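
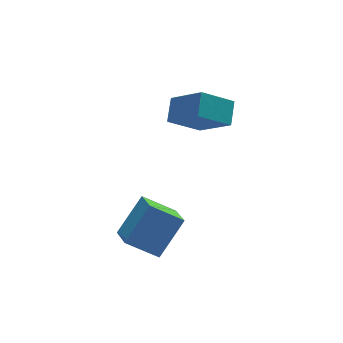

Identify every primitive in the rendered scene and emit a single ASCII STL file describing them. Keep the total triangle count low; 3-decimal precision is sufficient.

solid 
facet normal -0.664 -0.266 -0.699
outer loop
vertex -2.774 -2.822 -2.168
vertex -2.605 -1.593 -2.797
vertex -1.549 -3.461 -3.088
endloop
endfacet
facet normal -0.122 -0.884 0.452
outer loop
vertex -0.215 -2.927 -1.683
vertex -2.774 -2.822 -2.168
vertex -1.549 -3.461 -3.088
endloop
endfacet
facet normal -0.664 -0.266 -0.699
outer loop
vertex -1.549 -3.461 -3.088
vertex -2.605 -1.593 -2.797
vertex -1.38 -2.233 -3.717
endloop
endfacet
facet normal 0.738 -0.385 -0.554
outer loop
vertex -1.38 -2.233 -3.717
vertex -0.215 -2.927 -1.683
vertex -1.549 -3.461 -3.088
endloop
endfacet
facet normal -0.738 0.385 0.554
outer loop
vertex -2.774 -2.822 -2.168
vertex -1.271 -1.059 -1.392
vertex -2.605 -1.593 -2.797
endloop
endfacet
facet normal -0.122 -0.884 0.452
outer loop
vertex -1.44 -2.287 -0.763
vertex -2.774 -2.822 -2.168
vertex -0.215 -2.927 -1.683
endloop
endfacet
facet normal -0.738 0.385 0.554
outer loop
vertex -1.44 -2.287 -0.763
vertex -1.271 -1.059 -1.392
vertex -2.774 -2.822 -2.168
endloop
endfacet
facet normal 0.122 0.884 -0.452
outer loop
vertex -2.605 -1.593 -2.797
vertex -1.271 -1.059 -1.392
vertex -1.38 -2.233 -3.717
endloop
endfacet
facet normal 0.738 -0.385 -0.554
outer loop
vertex -0.046 -1.698 -2.312
vertex -0.215 -2.927 -1.683
vertex -1.38 -2.233 -3.717
endloop
endfacet
facet normal 0.122 0.884 -0.452
outer loop
vertex -1.38 -2.233 -3.717
vertex -1.271 -1.059 -1.392
vertex -0.046 -1.698 -2.312
endloop
endfacet
facet normal 0.664 0.266 0.699
outer loop
vertex -0.046 -1.698 -2.312
vertex -1.44 -2.287 -0.763
vertex -0.215 -2.927 -1.683
endloop
endfacet
facet normal 0.664 0.267 0.699
outer loop
vertex -1.271 -1.059 -1.392
vertex -1.44 -2.287 -0.763
vertex -0.046 -1.698 -2.312
endloop
endfacet
facet normal -0.813 0.118 0.571
outer loop
vertex 2.719 1.865 1.425
vertex 1.961 3.315 0.047
vertex 2.15 0.972 0.799
endloop
endfacet
facet normal 0.355 -0.678 0.644
outer loop
vertex 3.579 0.765 -0.207
vertex 2.719 1.865 1.425
vertex 2.15 0.972 0.799
endloop
endfacet
facet normal -0.812 0.118 0.571
outer loop
vertex 2.15 0.972 0.799
vertex 1.961 3.315 0.047
vertex 1.391 2.423 -0.579
endloop
endfacet
facet normal -0.463 -0.726 -0.509
outer loop
vertex 1.391 2.423 -0.579
vertex 3.579 0.765 -0.207
vertex 2.15 0.972 0.799
endloop
endfacet
facet normal 0.463 0.726 0.509
outer loop
vertex 2.719 1.865 1.425
vertex 3.39 3.108 -0.959
vertex 1.961 3.315 0.047
endloop
endfacet
facet normal 0.354 -0.678 0.644
outer loop
vertex 4.149 1.657 0.419
vertex 2.719 1.865 1.425
vertex 3.579 0.765 -0.207
endloop
endfacet
facet normal 0.463 0.726 0.509
outer loop
vertex 4.149 1.657 0.419
vertex 3.39 3.108 -0.959
vertex 2.719 1.865 1.425
endloop
endfacet
facet normal -0.355 0.678 -0.643
outer loop
vertex 1.961 3.315 0.047
vertex 3.39 3.108 -0.959
vertex 1.391 2.423 -0.579
endloop
endfacet
facet normal -0.463 -0.726 -0.509
outer loop
vertex 2.821 2.215 -1.585
vertex 3.579 0.765 -0.207
vertex 1.391 2.423 -0.579
endloop
endfacet
facet normal -0.355 0.678 -0.644
outer loop
vertex 1.391 2.423 -0.579
vertex 3.39 3.108 -0.959
vertex 2.821 2.215 -1.585
endloop
endfacet
facet normal 0.812 -0.118 -0.571
outer loop
vertex 2.821 2.215 -1.585
vertex 4.149 1.657 0.419
vertex 3.579 0.765 -0.207
endloop
endfacet
facet normal 0.812 -0.117 -0.571
outer loop
vertex 3.39 3.108 -0.959
vertex 4.149 1.657 0.419
vertex 2.821 2.215 -1.585
endloop
endfacet

endsolid


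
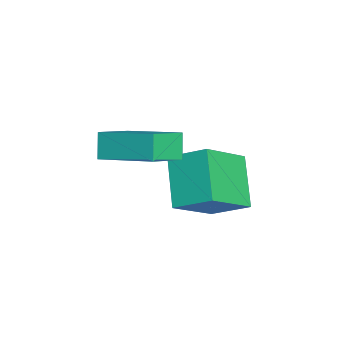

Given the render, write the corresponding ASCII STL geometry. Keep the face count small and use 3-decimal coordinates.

solid 
facet normal -0.593 0.538 -0.600
outer loop
vertex -3.57 2.724 -3.112
vertex -3.204 3.953 -2.372
vertex -2.091 3.01 -4.318
endloop
endfacet
facet normal -0.247 -0.830 -0.500
outer loop
vertex -0.876 1.907 -3.088
vertex -3.57 2.724 -3.112
vertex -2.091 3.01 -4.318
endloop
endfacet
facet normal -0.592 0.538 -0.600
outer loop
vertex -2.091 3.01 -4.318
vertex -3.204 3.953 -2.372
vertex -1.725 4.238 -3.577
endloop
endfacet
facet normal 0.767 0.148 -0.624
outer loop
vertex -1.725 4.238 -3.577
vertex -0.876 1.907 -3.088
vertex -2.091 3.01 -4.318
endloop
endfacet
facet normal -0.767 -0.148 0.625
outer loop
vertex -3.57 2.724 -3.112
vertex -1.989 2.85 -1.142
vertex -3.204 3.953 -2.372
endloop
endfacet
facet normal -0.247 -0.830 -0.500
outer loop
vertex -2.355 1.622 -1.883
vertex -3.57 2.724 -3.112
vertex -0.876 1.907 -3.088
endloop
endfacet
facet normal -0.767 -0.148 0.625
outer loop
vertex -2.355 1.622 -1.883
vertex -1.989 2.85 -1.142
vertex -3.57 2.724 -3.112
endloop
endfacet
facet normal 0.247 0.830 0.500
outer loop
vertex -3.204 3.953 -2.372
vertex -1.989 2.85 -1.142
vertex -1.725 4.238 -3.577
endloop
endfacet
facet normal 0.766 0.148 -0.625
outer loop
vertex -0.51 3.136 -2.348
vertex -0.876 1.907 -3.088
vertex -1.725 4.238 -3.577
endloop
endfacet
facet normal 0.247 0.830 0.500
outer loop
vertex -1.725 4.238 -3.577
vertex -1.989 2.85 -1.142
vertex -0.51 3.136 -2.348
endloop
endfacet
facet normal 0.592 -0.538 0.600
outer loop
vertex -0.51 3.136 -2.348
vertex -2.355 1.622 -1.883
vertex -0.876 1.907 -3.088
endloop
endfacet
facet normal 0.593 -0.538 0.599
outer loop
vertex -1.989 2.85 -1.142
vertex -2.355 1.622 -1.883
vertex -0.51 3.136 -2.348
endloop
endfacet
facet normal -0.570 -0.046 0.820
outer loop
vertex -1.197 -0.339 0.031
vertex -0.3 1.406 0.752
vertex -2.178 0.429 -0.608
endloop
endfacet
facet normal -0.429 -0.835 -0.345
outer loop
vertex -1.62 0.474 -1.412
vertex -1.197 -0.339 0.031
vertex -2.178 0.429 -0.608
endloop
endfacet
facet normal -0.570 -0.046 0.820
outer loop
vertex -2.178 0.429 -0.608
vertex -0.3 1.406 0.752
vertex -1.281 2.174 0.113
endloop
endfacet
facet normal -0.701 0.549 -0.456
outer loop
vertex -1.281 2.174 0.113
vertex -1.62 0.474 -1.412
vertex -2.178 0.429 -0.608
endloop
endfacet
facet normal 0.701 -0.549 0.456
outer loop
vertex -1.197 -0.339 0.031
vertex 0.258 1.451 -0.052
vertex -0.3 1.406 0.752
endloop
endfacet
facet normal -0.429 -0.835 -0.345
outer loop
vertex -0.639 -0.294 -0.773
vertex -1.197 -0.339 0.031
vertex -1.62 0.474 -1.412
endloop
endfacet
facet normal 0.701 -0.549 0.456
outer loop
vertex -0.639 -0.294 -0.773
vertex 0.258 1.451 -0.052
vertex -1.197 -0.339 0.031
endloop
endfacet
facet normal 0.429 0.835 0.345
outer loop
vertex -0.3 1.406 0.752
vertex 0.258 1.451 -0.052
vertex -1.281 2.174 0.113
endloop
endfacet
facet normal -0.701 0.549 -0.456
outer loop
vertex -0.723 2.219 -0.691
vertex -1.62 0.474 -1.412
vertex -1.281 2.174 0.113
endloop
endfacet
facet normal 0.429 0.835 0.345
outer loop
vertex -1.281 2.174 0.113
vertex 0.258 1.451 -0.052
vertex -0.723 2.219 -0.691
endloop
endfacet
facet normal 0.570 0.046 -0.820
outer loop
vertex -0.723 2.219 -0.691
vertex -0.639 -0.294 -0.773
vertex -1.62 0.474 -1.412
endloop
endfacet
facet normal 0.570 0.046 -0.820
outer loop
vertex 0.258 1.451 -0.052
vertex -0.639 -0.294 -0.773
vertex -0.723 2.219 -0.691
endloop
endfacet

endsolid


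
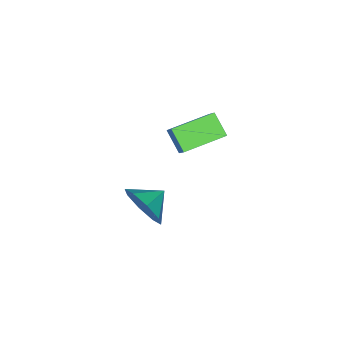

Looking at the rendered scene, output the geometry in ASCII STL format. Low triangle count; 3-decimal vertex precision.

solid 
facet normal 0.918 -0.155 -0.366
outer loop
vertex 4.494 1.712 0.586
vertex 4.118 1.141 -0.116
vertex 4.313 2.098 -0.031
endloop
endfacet
facet normal -0.374 0.733 0.568
outer loop
vertex 4.494 1.712 0.586
vertex 4.313 2.098 -0.031
vertex 3.182 1.299 0.256
endloop
endfacet
facet normal 0.918 -0.155 -0.365
outer loop
vertex 4.313 2.098 -0.031
vertex 4.118 1.141 -0.116
vertex 4.018 1.923 -0.698
endloop
endfacet
facet normal -0.570 0.821 0.037
outer loop
vertex 4.313 2.098 -0.031
vertex 4.018 1.923 -0.698
vertex 3.182 1.299 0.256
endloop
endfacet
facet normal 0.918 -0.155 -0.366
outer loop
vertex 4.018 1.923 -0.698
vertex 4.118 1.141 -0.116
vertex 3.781 1.291 -1.025
endloop
endfacet
facet normal -0.789 0.488 -0.372
outer loop
vertex 4.018 1.923 -0.698
vertex 3.781 1.291 -1.025
vertex 3.182 1.299 0.256
endloop
endfacet
facet normal 0.918 -0.153 -0.366
outer loop
vertex 3.781 1.291 -1.025
vertex 4.118 1.141 -0.116
vertex 3.743 0.57 -0.819
endloop
endfacet
facet normal -0.904 -0.073 -0.422
outer loop
vertex 3.781 1.291 -1.025
vertex 3.743 0.57 -0.819
vertex 3.182 1.299 0.256
endloop
endfacet
facet normal 0.918 -0.153 -0.365
outer loop
vertex 3.743 0.57 -0.819
vertex 4.118 1.141 -0.116
vertex 3.924 0.185 -0.202
endloop
endfacet
facet normal -0.845 -0.529 -0.082
outer loop
vertex 3.743 0.57 -0.819
vertex 3.924 0.185 -0.202
vertex 3.182 1.299 0.256
endloop
endfacet
facet normal 0.918 -0.153 -0.365
outer loop
vertex 3.924 0.185 -0.202
vertex 4.118 1.141 -0.116
vertex 4.219 0.359 0.466
endloop
endfacet
facet normal -0.649 -0.616 0.447
outer loop
vertex 3.924 0.185 -0.202
vertex 4.219 0.359 0.466
vertex 3.182 1.299 0.256
endloop
endfacet
facet normal 0.918 -0.154 -0.366
outer loop
vertex 4.219 0.359 0.466
vertex 4.118 1.141 -0.116
vertex 4.455 0.992 0.792
endloop
endfacet
facet normal -0.429 -0.282 0.858
outer loop
vertex 4.219 0.359 0.466
vertex 4.455 0.992 0.792
vertex 3.182 1.299 0.256
endloop
endfacet
facet normal 0.918 -0.154 -0.366
outer loop
vertex 4.455 0.992 0.792
vertex 4.118 1.141 -0.116
vertex 4.494 1.712 0.586
endloop
endfacet
facet normal -0.315 0.277 0.908
outer loop
vertex 4.455 0.992 0.792
vertex 4.494 1.712 0.586
vertex 3.182 1.299 0.256
endloop
endfacet
facet normal -0.405 -0.596 -0.693
outer loop
vertex 3.205 1.447 3.793
vertex 1.726 2.08 4.114
vertex 3.36 2.172 3.079
endloop
endfacet
facet normal 0.901 -0.386 -0.196
outer loop
vertex 3.774 2.78 3.786
vertex 3.205 1.447 3.793
vertex 3.36 2.172 3.079
endloop
endfacet
facet normal -0.406 -0.596 -0.693
outer loop
vertex 3.36 2.172 3.079
vertex 1.726 2.08 4.114
vertex 1.882 2.805 3.4
endloop
endfacet
facet normal 0.151 0.704 -0.694
outer loop
vertex 1.882 2.805 3.4
vertex 3.774 2.78 3.786
vertex 3.36 2.172 3.079
endloop
endfacet
facet normal -0.151 -0.704 0.694
outer loop
vertex 3.205 1.447 3.793
vertex 2.14 2.688 4.821
vertex 1.726 2.08 4.114
endloop
endfacet
facet normal 0.902 -0.386 -0.195
outer loop
vertex 3.618 2.055 4.5
vertex 3.205 1.447 3.793
vertex 3.774 2.78 3.786
endloop
endfacet
facet normal -0.151 -0.704 0.694
outer loop
vertex 3.618 2.055 4.5
vertex 2.14 2.688 4.821
vertex 3.205 1.447 3.793
endloop
endfacet
facet normal -0.901 0.386 0.195
outer loop
vertex 1.726 2.08 4.114
vertex 2.14 2.688 4.821
vertex 1.882 2.805 3.4
endloop
endfacet
facet normal 0.151 0.704 -0.694
outer loop
vertex 2.295 3.413 4.107
vertex 3.774 2.78 3.786
vertex 1.882 2.805 3.4
endloop
endfacet
facet normal -0.902 0.385 0.195
outer loop
vertex 1.882 2.805 3.4
vertex 2.14 2.688 4.821
vertex 2.295 3.413 4.107
endloop
endfacet
facet normal 0.405 0.596 0.693
outer loop
vertex 2.295 3.413 4.107
vertex 3.618 2.055 4.5
vertex 3.774 2.78 3.786
endloop
endfacet
facet normal 0.406 0.596 0.693
outer loop
vertex 2.14 2.688 4.821
vertex 3.618 2.055 4.5
vertex 2.295 3.413 4.107
endloop
endfacet

endsolid


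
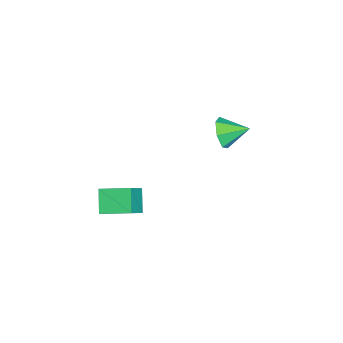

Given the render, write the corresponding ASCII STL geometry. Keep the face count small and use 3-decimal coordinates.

solid 
facet normal -0.681 0.184 -0.709
outer loop
vertex -0.03 -3.162 1.092
vertex 0.024 -1.913 1.365
vertex 0.775 -3.035 0.352
endloop
endfacet
facet normal -0.043 -0.976 -0.214
outer loop
vertex 1.776 -3.307 1.395
vertex -0.03 -3.162 1.092
vertex 0.775 -3.035 0.352
endloop
endfacet
facet normal -0.680 0.185 -0.709
outer loop
vertex 0.775 -3.035 0.352
vertex 0.024 -1.913 1.365
vertex 0.829 -1.786 0.626
endloop
endfacet
facet normal 0.732 0.116 -0.672
outer loop
vertex 0.829 -1.786 0.626
vertex 1.776 -3.307 1.395
vertex 0.775 -3.035 0.352
endloop
endfacet
facet normal -0.732 -0.115 0.672
outer loop
vertex -0.03 -3.162 1.092
vertex 1.025 -2.185 2.408
vertex 0.024 -1.913 1.365
endloop
endfacet
facet normal -0.042 -0.976 -0.214
outer loop
vertex 0.971 -3.434 2.134
vertex -0.03 -3.162 1.092
vertex 1.776 -3.307 1.395
endloop
endfacet
facet normal -0.731 -0.116 0.672
outer loop
vertex 0.971 -3.434 2.134
vertex 1.025 -2.185 2.408
vertex -0.03 -3.162 1.092
endloop
endfacet
facet normal 0.042 0.976 0.214
outer loop
vertex 0.024 -1.913 1.365
vertex 1.025 -2.185 2.408
vertex 0.829 -1.786 0.626
endloop
endfacet
facet normal 0.731 0.115 -0.672
outer loop
vertex 1.83 -2.058 1.668
vertex 1.776 -3.307 1.395
vertex 0.829 -1.786 0.626
endloop
endfacet
facet normal 0.043 0.976 0.214
outer loop
vertex 0.829 -1.786 0.626
vertex 1.025 -2.185 2.408
vertex 1.83 -2.058 1.668
endloop
endfacet
facet normal 0.680 -0.184 0.709
outer loop
vertex 1.83 -2.058 1.668
vertex 0.971 -3.434 2.134
vertex 1.776 -3.307 1.395
endloop
endfacet
facet normal 0.681 -0.185 0.709
outer loop
vertex 1.025 -2.185 2.408
vertex 0.971 -3.434 2.134
vertex 1.83 -2.058 1.668
endloop
endfacet
facet normal 0.011 -0.934 -0.356
outer loop
vertex -3.648 1.046 0.615
vertex -3.963 0.789 1.28
vertex -4.324 1.031 0.633
endloop
endfacet
facet normal -0.034 0.783 -0.620
outer loop
vertex -3.648 1.046 0.615
vertex -4.324 1.031 0.633
vertex -3.977 1.891 1.7
endloop
endfacet
facet normal 0.012 -0.934 -0.356
outer loop
vertex -4.324 1.031 0.633
vertex -3.963 0.789 1.28
vertex -4.729 0.833 1.138
endloop
endfacet
facet normal -0.695 0.653 -0.301
outer loop
vertex -4.324 1.031 0.633
vertex -4.729 0.833 1.138
vertex -3.977 1.891 1.7
endloop
endfacet
facet normal 0.012 -0.935 -0.356
outer loop
vertex -4.729 0.833 1.138
vertex -3.963 0.789 1.28
vertex -4.556 0.602 1.751
endloop
endfacet
facet normal -0.837 0.391 0.383
outer loop
vertex -4.729 0.833 1.138
vertex -4.556 0.602 1.751
vertex -3.977 1.891 1.7
endloop
endfacet
facet normal 0.011 -0.934 -0.357
outer loop
vertex -4.556 0.602 1.751
vertex -3.963 0.789 1.28
vertex -3.937 0.511 2.009
endloop
endfacet
facet normal -0.353 0.195 0.915
outer loop
vertex -4.556 0.602 1.751
vertex -3.937 0.511 2.009
vertex -3.977 1.891 1.7
endloop
endfacet
facet normal 0.012 -0.934 -0.357
outer loop
vertex -3.937 0.511 2.009
vertex -3.963 0.789 1.28
vertex -3.338 0.63 1.718
endloop
endfacet
facet normal 0.393 0.212 0.895
outer loop
vertex -3.937 0.511 2.009
vertex -3.338 0.63 1.718
vertex -3.977 1.891 1.7
endloop
endfacet
facet normal 0.012 -0.934 -0.356
outer loop
vertex -3.338 0.63 1.718
vertex -3.963 0.789 1.28
vertex -3.209 0.868 1.098
endloop
endfacet
facet normal 0.837 0.429 0.339
outer loop
vertex -3.338 0.63 1.718
vertex -3.209 0.868 1.098
vertex -3.977 1.891 1.7
endloop
endfacet
facet normal 0.012 -0.935 -0.355
outer loop
vertex -3.209 0.868 1.098
vertex -3.963 0.789 1.28
vertex -3.648 1.046 0.615
endloop
endfacet
facet normal 0.647 0.684 -0.336
outer loop
vertex -3.209 0.868 1.098
vertex -3.648 1.046 0.615
vertex -3.977 1.891 1.7
endloop
endfacet

endsolid


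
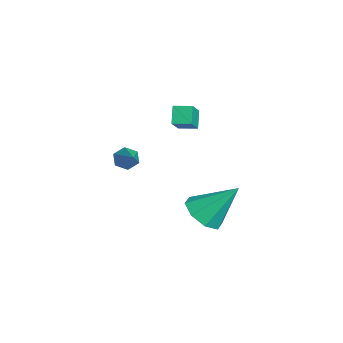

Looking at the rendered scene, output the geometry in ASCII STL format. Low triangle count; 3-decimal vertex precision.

solid 
facet normal -0.161 -0.648 -0.745
outer loop
vertex -2.181 0.613 -3.377
vertex -2.915 1.241 -3.764
vertex -1.888 1.139 -3.898
endloop
endfacet
facet normal 0.902 -0.084 0.423
outer loop
vertex -2.181 0.613 -3.377
vertex -1.888 1.139 -3.898
vertex -2.565 2.639 -2.156
endloop
endfacet
facet normal -0.161 -0.649 -0.744
outer loop
vertex -1.888 1.139 -3.898
vertex -2.915 1.241 -3.764
vertex -2.197 1.724 -4.341
endloop
endfacet
facet normal 0.895 0.445 -0.036
outer loop
vertex -1.888 1.139 -3.898
vertex -2.197 1.724 -4.341
vertex -2.565 2.639 -2.156
endloop
endfacet
facet normal -0.162 -0.648 -0.744
outer loop
vertex -2.197 1.724 -4.341
vertex -2.915 1.241 -3.764
vertex -2.926 2.026 -4.445
endloop
endfacet
facet normal 0.401 0.867 -0.295
outer loop
vertex -2.197 1.724 -4.341
vertex -2.926 2.026 -4.445
vertex -2.565 2.639 -2.156
endloop
endfacet
facet normal -0.161 -0.648 -0.744
outer loop
vertex -2.926 2.026 -4.445
vertex -2.915 1.241 -3.764
vertex -3.648 1.868 -4.151
endloop
endfacet
facet normal -0.288 0.935 -0.205
outer loop
vertex -2.926 2.026 -4.445
vertex -3.648 1.868 -4.151
vertex -2.565 2.639 -2.156
endloop
endfacet
facet normal -0.162 -0.648 -0.744
outer loop
vertex -3.648 1.868 -4.151
vertex -2.915 1.241 -3.764
vertex -3.941 1.343 -3.63
endloop
endfacet
facet normal -0.771 0.611 0.182
outer loop
vertex -3.648 1.868 -4.151
vertex -3.941 1.343 -3.63
vertex -2.565 2.639 -2.156
endloop
endfacet
facet normal -0.162 -0.647 -0.745
outer loop
vertex -3.941 1.343 -3.63
vertex -2.915 1.241 -3.764
vertex -3.633 0.757 -3.188
endloop
endfacet
facet normal -0.763 0.082 0.641
outer loop
vertex -3.941 1.343 -3.63
vertex -3.633 0.757 -3.188
vertex -2.565 2.639 -2.156
endloop
endfacet
facet normal -0.161 -0.648 -0.745
outer loop
vertex -3.633 0.757 -3.188
vertex -2.915 1.241 -3.764
vertex -2.904 0.455 -3.083
endloop
endfacet
facet normal -0.271 -0.340 0.901
outer loop
vertex -3.633 0.757 -3.188
vertex -2.904 0.455 -3.083
vertex -2.565 2.639 -2.156
endloop
endfacet
facet normal -0.161 -0.648 -0.745
outer loop
vertex -2.904 0.455 -3.083
vertex -2.915 1.241 -3.764
vertex -2.181 0.613 -3.377
endloop
endfacet
facet normal 0.419 -0.409 0.811
outer loop
vertex -2.904 0.455 -3.083
vertex -2.181 0.613 -3.377
vertex -2.565 2.639 -2.156
endloop
endfacet
facet normal -0.620 0.141 0.772
outer loop
vertex -3.589 0.056 2.343
vertex -3.316 0.836 2.42
vertex -4.501 0.455 1.538
endloop
endfacet
facet normal -0.329 -0.940 -0.093
outer loop
vertex -3.924 0.324 0.82
vertex -3.589 0.056 2.343
vertex -4.501 0.455 1.538
endloop
endfacet
facet normal -0.620 0.142 0.772
outer loop
vertex -4.501 0.455 1.538
vertex -3.316 0.836 2.42
vertex -4.227 1.235 1.615
endloop
endfacet
facet normal -0.712 0.312 -0.629
outer loop
vertex -4.227 1.235 1.615
vertex -3.924 0.324 0.82
vertex -4.501 0.455 1.538
endloop
endfacet
facet normal 0.712 -0.311 0.629
outer loop
vertex -3.589 0.056 2.343
vertex -2.739 0.705 1.702
vertex -3.316 0.836 2.42
endloop
endfacet
facet normal -0.329 -0.940 -0.093
outer loop
vertex -3.013 -0.075 1.625
vertex -3.589 0.056 2.343
vertex -3.924 0.324 0.82
endloop
endfacet
facet normal 0.712 -0.312 0.628
outer loop
vertex -3.013 -0.075 1.625
vertex -2.739 0.705 1.702
vertex -3.589 0.056 2.343
endloop
endfacet
facet normal 0.329 0.940 0.093
outer loop
vertex -3.316 0.836 2.42
vertex -2.739 0.705 1.702
vertex -4.227 1.235 1.615
endloop
endfacet
facet normal -0.713 0.311 -0.629
outer loop
vertex -3.651 1.104 0.897
vertex -3.924 0.324 0.82
vertex -4.227 1.235 1.615
endloop
endfacet
facet normal 0.329 0.940 0.093
outer loop
vertex -4.227 1.235 1.615
vertex -2.739 0.705 1.702
vertex -3.651 1.104 0.897
endloop
endfacet
facet normal 0.620 -0.141 -0.772
outer loop
vertex -3.651 1.104 0.897
vertex -3.013 -0.075 1.625
vertex -3.924 0.324 0.82
endloop
endfacet
facet normal 0.620 -0.141 -0.772
outer loop
vertex -2.739 0.705 1.702
vertex -3.013 -0.075 1.625
vertex -3.651 1.104 0.897
endloop
endfacet
facet normal -0.855 -0.048 -0.517
outer loop
vertex -3.284 -1.84 -1.101
vertex -3.582 -1.87 -0.605
vertex -3.467 -1.354 -0.843
endloop
endfacet
facet normal 0.598 0.540 -0.592
outer loop
vertex -3.284 -1.84 -1.101
vertex -3.467 -1.354 -0.843
vertex -1.778 -1.77 0.485
endloop
endfacet
facet normal -0.855 -0.047 -0.516
outer loop
vertex -3.467 -1.354 -0.843
vertex -3.582 -1.87 -0.605
vertex -3.765 -1.384 -0.346
endloop
endfacet
facet normal 0.133 0.981 0.139
outer loop
vertex -3.467 -1.354 -0.843
vertex -3.765 -1.384 -0.346
vertex -1.778 -1.77 0.485
endloop
endfacet
facet normal -0.855 -0.047 -0.516
outer loop
vertex -3.765 -1.384 -0.346
vertex -3.582 -1.87 -0.605
vertex -3.88 -1.9 -0.108
endloop
endfacet
facet normal -0.268 0.452 0.851
outer loop
vertex -3.765 -1.384 -0.346
vertex -3.88 -1.9 -0.108
vertex -1.778 -1.77 0.485
endloop
endfacet
facet normal -0.855 -0.048 -0.516
outer loop
vertex -3.88 -1.9 -0.108
vertex -3.582 -1.87 -0.605
vertex -3.697 -2.386 -0.366
endloop
endfacet
facet normal -0.203 -0.518 0.831
outer loop
vertex -3.88 -1.9 -0.108
vertex -3.697 -2.386 -0.366
vertex -1.778 -1.77 0.485
endloop
endfacet
facet normal -0.855 -0.048 -0.516
outer loop
vertex -3.697 -2.386 -0.366
vertex -3.582 -1.87 -0.605
vertex -3.399 -2.356 -0.863
endloop
endfacet
facet normal 0.264 -0.959 0.100
outer loop
vertex -3.697 -2.386 -0.366
vertex -3.399 -2.356 -0.863
vertex -1.778 -1.77 0.485
endloop
endfacet
facet normal -0.855 -0.048 -0.517
outer loop
vertex -3.399 -2.356 -0.863
vertex -3.582 -1.87 -0.605
vertex -3.284 -1.84 -1.101
endloop
endfacet
facet normal 0.664 -0.430 -0.612
outer loop
vertex -3.399 -2.356 -0.863
vertex -3.284 -1.84 -1.101
vertex -1.778 -1.77 0.485
endloop
endfacet

endsolid


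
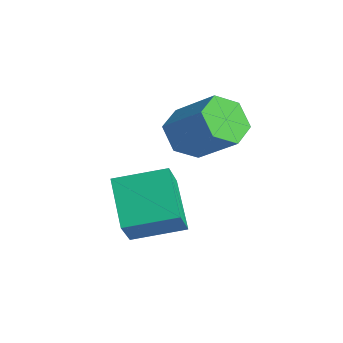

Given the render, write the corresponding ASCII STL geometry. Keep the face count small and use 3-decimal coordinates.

solid 
facet normal -0.428 0.460 -0.778
outer loop
vertex -2.859 -0.393 -3.068
vertex -1.984 1.144 -2.64
vertex -1.336 -0.937 -4.228
endloop
endfacet
facet normal -0.481 -0.845 -0.235
outer loop
vertex -0.716 -1.604 -3.1
vertex -2.859 -0.393 -3.068
vertex -1.336 -0.937 -4.228
endloop
endfacet
facet normal -0.428 0.460 -0.778
outer loop
vertex -1.336 -0.937 -4.228
vertex -1.984 1.144 -2.64
vertex -0.461 0.601 -3.799
endloop
endfacet
facet normal 0.766 -0.273 -0.582
outer loop
vertex -0.461 0.601 -3.799
vertex -0.716 -1.604 -3.1
vertex -1.336 -0.937 -4.228
endloop
endfacet
facet normal -0.765 0.274 0.582
outer loop
vertex -2.859 -0.393 -3.068
vertex -1.364 0.477 -1.512
vertex -1.984 1.144 -2.64
endloop
endfacet
facet normal -0.481 -0.844 -0.236
outer loop
vertex -2.239 -1.061 -1.941
vertex -2.859 -0.393 -3.068
vertex -0.716 -1.604 -3.1
endloop
endfacet
facet normal -0.765 0.273 0.583
outer loop
vertex -2.239 -1.061 -1.941
vertex -1.364 0.477 -1.512
vertex -2.859 -0.393 -3.068
endloop
endfacet
facet normal 0.480 0.845 0.235
outer loop
vertex -1.984 1.144 -2.64
vertex -1.364 0.477 -1.512
vertex -0.461 0.601 -3.799
endloop
endfacet
facet normal 0.765 -0.273 -0.583
outer loop
vertex 0.159 -0.067 -2.672
vertex -0.716 -1.604 -3.1
vertex -0.461 0.601 -3.799
endloop
endfacet
facet normal 0.481 0.844 0.236
outer loop
vertex -0.461 0.601 -3.799
vertex -1.364 0.477 -1.512
vertex 0.159 -0.067 -2.672
endloop
endfacet
facet normal 0.428 -0.460 0.778
outer loop
vertex 0.159 -0.067 -2.672
vertex -2.239 -1.061 -1.941
vertex -0.716 -1.604 -3.1
endloop
endfacet
facet normal 0.428 -0.460 0.778
outer loop
vertex -1.364 0.477 -1.512
vertex -2.239 -1.061 -1.941
vertex 0.159 -0.067 -2.672
endloop
endfacet
facet normal -0.733 -0.285 -0.618
outer loop
vertex -2.345 2.168 -2.105
vertex -2.986 2.15 -1.337
vertex -2.864 2.989 -1.868
endloop
endfacet
facet normal 0.440 0.495 -0.749
outer loop
vertex -2.345 2.168 -2.105
vertex -2.864 2.989 -1.868
vertex -0.953 2.708 -0.93
endloop
endfacet
facet normal 0.440 0.495 -0.749
outer loop
vertex -0.953 2.708 -0.93
vertex -2.864 2.989 -1.868
vertex -1.472 3.529 -0.693
endloop
endfacet
facet normal 0.732 0.284 0.619
outer loop
vertex -0.953 2.708 -0.93
vertex -1.472 3.529 -0.693
vertex -1.594 2.69 -0.163
endloop
endfacet
facet normal -0.733 -0.285 -0.618
outer loop
vertex -2.864 2.989 -1.868
vertex -2.986 2.15 -1.337
vertex -3.505 2.971 -1.1
endloop
endfacet
facet normal -0.229 0.959 -0.169
outer loop
vertex -2.864 2.989 -1.868
vertex -3.505 2.971 -1.1
vertex -1.472 3.529 -0.693
endloop
endfacet
facet normal -0.229 0.959 -0.169
outer loop
vertex -1.472 3.529 -0.693
vertex -3.505 2.971 -1.1
vertex -2.113 3.511 0.075
endloop
endfacet
facet normal 0.733 0.284 0.618
outer loop
vertex -1.472 3.529 -0.693
vertex -2.113 3.511 0.075
vertex -1.594 2.69 -0.163
endloop
endfacet
facet normal -0.732 -0.284 -0.619
outer loop
vertex -3.505 2.971 -1.1
vertex -2.986 2.15 -1.337
vertex -3.627 2.132 -0.57
endloop
endfacet
facet normal -0.670 0.464 0.580
outer loop
vertex -3.505 2.971 -1.1
vertex -3.627 2.132 -0.57
vertex -2.113 3.511 0.075
endloop
endfacet
facet normal -0.670 0.464 0.580
outer loop
vertex -2.113 3.511 0.075
vertex -3.627 2.132 -0.57
vertex -2.235 2.672 0.605
endloop
endfacet
facet normal 0.733 0.284 0.618
outer loop
vertex -2.113 3.511 0.075
vertex -2.235 2.672 0.605
vertex -1.594 2.69 -0.163
endloop
endfacet
facet normal -0.732 -0.284 -0.619
outer loop
vertex -3.627 2.132 -0.57
vertex -2.986 2.15 -1.337
vertex -3.108 1.311 -0.807
endloop
endfacet
facet normal -0.440 -0.495 0.749
outer loop
vertex -3.627 2.132 -0.57
vertex -3.108 1.311 -0.807
vertex -2.235 2.672 0.605
endloop
endfacet
facet normal -0.440 -0.495 0.749
outer loop
vertex -2.235 2.672 0.605
vertex -3.108 1.311 -0.807
vertex -1.716 1.851 0.368
endloop
endfacet
facet normal 0.733 0.285 0.618
outer loop
vertex -2.235 2.672 0.605
vertex -1.716 1.851 0.368
vertex -1.594 2.69 -0.163
endloop
endfacet
facet normal -0.733 -0.284 -0.618
outer loop
vertex -3.108 1.311 -0.807
vertex -2.986 2.15 -1.337
vertex -2.467 1.329 -1.575
endloop
endfacet
facet normal 0.229 -0.959 0.169
outer loop
vertex -3.108 1.311 -0.807
vertex -2.467 1.329 -1.575
vertex -1.716 1.851 0.368
endloop
endfacet
facet normal 0.229 -0.959 0.169
outer loop
vertex -1.716 1.851 0.368
vertex -2.467 1.329 -1.575
vertex -1.075 1.869 -0.4
endloop
endfacet
facet normal 0.733 0.285 0.618
outer loop
vertex -1.716 1.851 0.368
vertex -1.075 1.869 -0.4
vertex -1.594 2.69 -0.163
endloop
endfacet
facet normal -0.733 -0.284 -0.618
outer loop
vertex -2.467 1.329 -1.575
vertex -2.986 2.15 -1.337
vertex -2.345 2.168 -2.105
endloop
endfacet
facet normal 0.670 -0.464 -0.580
outer loop
vertex -2.467 1.329 -1.575
vertex -2.345 2.168 -2.105
vertex -1.075 1.869 -0.4
endloop
endfacet
facet normal 0.670 -0.464 -0.580
outer loop
vertex -1.075 1.869 -0.4
vertex -2.345 2.168 -2.105
vertex -0.953 2.708 -0.93
endloop
endfacet
facet normal 0.732 0.284 0.619
outer loop
vertex -1.075 1.869 -0.4
vertex -0.953 2.708 -0.93
vertex -1.594 2.69 -0.163
endloop
endfacet

endsolid


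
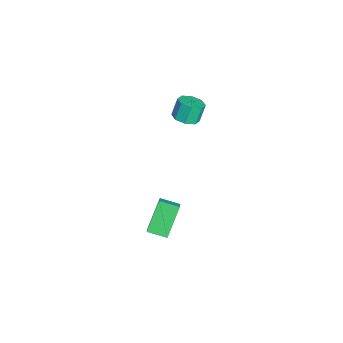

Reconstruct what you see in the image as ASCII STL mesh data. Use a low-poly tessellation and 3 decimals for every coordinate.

solid 
facet normal -0.789 0.033 -0.614
outer loop
vertex 2.031 -2.581 -2.767
vertex 2.299 -1.446 -3.05
vertex 3.239 -3.264 -4.356
endloop
endfacet
facet normal -0.224 -0.946 0.236
outer loop
vertex 3.941 -3.294 -3.81
vertex 2.031 -2.581 -2.767
vertex 3.239 -3.264 -4.356
endloop
endfacet
facet normal -0.789 0.033 -0.614
outer loop
vertex 3.239 -3.264 -4.356
vertex 2.299 -1.446 -3.05
vertex 3.507 -2.129 -4.64
endloop
endfacet
facet normal 0.572 -0.324 -0.754
outer loop
vertex 3.507 -2.129 -4.64
vertex 3.941 -3.294 -3.81
vertex 3.239 -3.264 -4.356
endloop
endfacet
facet normal -0.572 0.323 0.754
outer loop
vertex 2.031 -2.581 -2.767
vertex 3.001 -1.476 -2.504
vertex 2.299 -1.446 -3.05
endloop
endfacet
facet normal -0.224 -0.946 0.236
outer loop
vertex 2.733 -2.611 -2.22
vertex 2.031 -2.581 -2.767
vertex 3.941 -3.294 -3.81
endloop
endfacet
facet normal -0.573 0.324 0.753
outer loop
vertex 2.733 -2.611 -2.22
vertex 3.001 -1.476 -2.504
vertex 2.031 -2.581 -2.767
endloop
endfacet
facet normal 0.224 0.946 -0.236
outer loop
vertex 2.299 -1.446 -3.05
vertex 3.001 -1.476 -2.504
vertex 3.507 -2.129 -4.64
endloop
endfacet
facet normal 0.573 -0.323 -0.753
outer loop
vertex 4.209 -2.159 -4.093
vertex 3.941 -3.294 -3.81
vertex 3.507 -2.129 -4.64
endloop
endfacet
facet normal 0.224 0.946 -0.236
outer loop
vertex 3.507 -2.129 -4.64
vertex 3.001 -1.476 -2.504
vertex 4.209 -2.159 -4.093
endloop
endfacet
facet normal 0.789 -0.033 0.614
outer loop
vertex 4.209 -2.159 -4.093
vertex 2.733 -2.611 -2.22
vertex 3.941 -3.294 -3.81
endloop
endfacet
facet normal 0.789 -0.033 0.614
outer loop
vertex 3.001 -1.476 -2.504
vertex 2.733 -2.611 -2.22
vertex 4.209 -2.159 -4.093
endloop
endfacet
facet normal 0.304 -0.277 -0.911
outer loop
vertex 1.064 -0.641 3.21
vertex 0.461 -1.165 3.168
vertex 0.558 -0.397 2.967
endloop
endfacet
facet normal 0.473 0.874 -0.108
outer loop
vertex 1.064 -0.641 3.21
vertex 0.558 -0.397 2.967
vertex 0.702 -0.311 4.295
endloop
endfacet
facet normal 0.474 0.874 -0.108
outer loop
vertex 0.702 -0.311 4.295
vertex 0.558 -0.397 2.967
vertex 0.196 -0.067 4.051
endloop
endfacet
facet normal -0.306 0.277 0.911
outer loop
vertex 0.702 -0.311 4.295
vertex 0.196 -0.067 4.051
vertex 0.099 -0.835 4.252
endloop
endfacet
facet normal 0.305 -0.277 -0.911
outer loop
vertex 0.558 -0.397 2.967
vertex 0.461 -1.165 3.168
vertex -0.004 -0.602 2.841
endloop
endfacet
facet normal -0.248 0.900 -0.357
outer loop
vertex 0.558 -0.397 2.967
vertex -0.004 -0.602 2.841
vertex 0.196 -0.067 4.051
endloop
endfacet
facet normal -0.250 0.900 -0.357
outer loop
vertex 0.196 -0.067 4.051
vertex -0.004 -0.602 2.841
vertex -0.367 -0.273 3.926
endloop
endfacet
facet normal -0.304 0.277 0.912
outer loop
vertex 0.196 -0.067 4.051
vertex -0.367 -0.273 3.926
vertex 0.099 -0.835 4.252
endloop
endfacet
facet normal 0.304 -0.278 -0.911
outer loop
vertex -0.004 -0.602 2.841
vertex 0.461 -1.165 3.168
vertex -0.295 -1.137 2.907
endloop
endfacet
facet normal -0.826 0.400 -0.398
outer loop
vertex -0.004 -0.602 2.841
vertex -0.295 -1.137 2.907
vertex -0.367 -0.273 3.926
endloop
endfacet
facet normal -0.826 0.400 -0.397
outer loop
vertex -0.367 -0.273 3.926
vertex -0.295 -1.137 2.907
vertex -0.657 -0.808 3.991
endloop
endfacet
facet normal -0.305 0.276 0.912
outer loop
vertex -0.367 -0.273 3.926
vertex -0.657 -0.808 3.991
vertex 0.099 -0.835 4.252
endloop
endfacet
facet normal 0.305 -0.276 -0.912
outer loop
vertex -0.295 -1.137 2.907
vertex 0.461 -1.165 3.168
vertex -0.142 -1.689 3.125
endloop
endfacet
facet normal -0.919 -0.336 -0.205
outer loop
vertex -0.295 -1.137 2.907
vertex -0.142 -1.689 3.125
vertex -0.657 -0.808 3.991
endloop
endfacet
facet normal -0.919 -0.336 -0.204
outer loop
vertex -0.657 -0.808 3.991
vertex -0.142 -1.689 3.125
vertex -0.504 -1.359 4.21
endloop
endfacet
facet normal -0.305 0.278 0.911
outer loop
vertex -0.657 -0.808 3.991
vertex -0.504 -1.359 4.21
vertex 0.099 -0.835 4.252
endloop
endfacet
facet normal 0.306 -0.277 -0.911
outer loop
vertex -0.142 -1.689 3.125
vertex 0.461 -1.165 3.168
vertex 0.364 -1.933 3.369
endloop
endfacet
facet normal -0.474 -0.874 0.108
outer loop
vertex -0.142 -1.689 3.125
vertex 0.364 -1.933 3.369
vertex -0.504 -1.359 4.21
endloop
endfacet
facet normal -0.473 -0.874 0.108
outer loop
vertex -0.504 -1.359 4.21
vertex 0.364 -1.933 3.369
vertex 0.002 -1.603 4.453
endloop
endfacet
facet normal -0.304 0.277 0.911
outer loop
vertex -0.504 -1.359 4.21
vertex 0.002 -1.603 4.453
vertex 0.099 -0.835 4.252
endloop
endfacet
facet normal 0.304 -0.277 -0.912
outer loop
vertex 0.364 -1.933 3.369
vertex 0.461 -1.165 3.168
vertex 0.927 -1.727 3.494
endloop
endfacet
facet normal 0.250 -0.900 0.357
outer loop
vertex 0.364 -1.933 3.369
vertex 0.927 -1.727 3.494
vertex 0.002 -1.603 4.453
endloop
endfacet
facet normal 0.249 -0.901 0.356
outer loop
vertex 0.002 -1.603 4.453
vertex 0.927 -1.727 3.494
vertex 0.564 -1.398 4.579
endloop
endfacet
facet normal -0.305 0.277 0.911
outer loop
vertex 0.002 -1.603 4.453
vertex 0.564 -1.398 4.579
vertex 0.099 -0.835 4.252
endloop
endfacet
facet normal 0.305 -0.276 -0.912
outer loop
vertex 0.927 -1.727 3.494
vertex 0.461 -1.165 3.168
vertex 1.217 -1.192 3.429
endloop
endfacet
facet normal 0.826 -0.399 0.398
outer loop
vertex 0.927 -1.727 3.494
vertex 1.217 -1.192 3.429
vertex 0.564 -1.398 4.579
endloop
endfacet
facet normal 0.826 -0.400 0.397
outer loop
vertex 0.564 -1.398 4.579
vertex 1.217 -1.192 3.429
vertex 0.855 -0.863 4.513
endloop
endfacet
facet normal -0.304 0.278 0.911
outer loop
vertex 0.564 -1.398 4.579
vertex 0.855 -0.863 4.513
vertex 0.099 -0.835 4.252
endloop
endfacet
facet normal 0.305 -0.278 -0.911
outer loop
vertex 1.217 -1.192 3.429
vertex 0.461 -1.165 3.168
vertex 1.064 -0.641 3.21
endloop
endfacet
facet normal 0.919 0.337 0.205
outer loop
vertex 1.217 -1.192 3.429
vertex 1.064 -0.641 3.21
vertex 0.855 -0.863 4.513
endloop
endfacet
facet normal 0.919 0.336 0.205
outer loop
vertex 0.855 -0.863 4.513
vertex 1.064 -0.641 3.21
vertex 0.702 -0.311 4.295
endloop
endfacet
facet normal -0.305 0.276 0.912
outer loop
vertex 0.855 -0.863 4.513
vertex 0.702 -0.311 4.295
vertex 0.099 -0.835 4.252
endloop
endfacet

endsolid


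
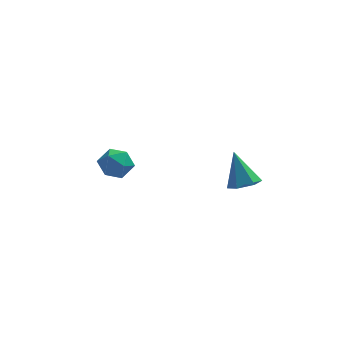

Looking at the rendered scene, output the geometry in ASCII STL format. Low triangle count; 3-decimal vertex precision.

solid 
facet normal -0.048 0.163 0.985
outer loop
vertex -4.177 3.518 0.468
vertex -4.191 2.564 0.625
vertex -3.347 3.036 0.588
endloop
endfacet
facet normal 0.305 0.690 0.657
outer loop
vertex -4.177 3.518 0.468
vertex -3.347 3.036 0.588
vertex -3.416 3.717 -0.095
endloop
endfacet
facet normal -0.129 0.977 0.171
outer loop
vertex -4.177 3.518 0.468
vertex -3.416 3.717 -0.095
vertex -4.302 3.667 -0.48
endloop
endfacet
facet normal -0.752 0.629 0.198
outer loop
vertex -4.177 3.518 0.468
vertex -4.302 3.667 -0.48
vertex -4.781 2.954 -0.035
endloop
endfacet
facet normal -0.702 0.126 0.701
outer loop
vertex -4.177 3.518 0.468
vertex -4.781 2.954 -0.035
vertex -4.191 2.564 0.625
endloop
endfacet
facet normal 0.861 0.402 0.313
outer loop
vertex -3.416 3.717 -0.095
vertex -3.347 3.036 0.588
vertex -2.959 2.886 -0.285
endloop
endfacet
facet normal 0.289 -0.450 0.845
outer loop
vertex -3.347 3.036 0.588
vertex -4.191 2.564 0.625
vertex -3.438 2.173 0.16
endloop
endfacet
facet normal -0.769 -0.511 0.385
outer loop
vertex -4.191 2.564 0.625
vertex -4.781 2.954 -0.035
vertex -4.324 2.123 -0.225
endloop
endfacet
facet normal -0.850 0.303 -0.430
outer loop
vertex -4.781 2.954 -0.035
vertex -4.302 3.667 -0.48
vertex -4.393 2.804 -0.908
endloop
endfacet
facet normal 0.157 0.866 -0.474
outer loop
vertex -4.302 3.667 -0.48
vertex -3.416 3.717 -0.095
vertex -3.549 3.276 -0.945
endloop
endfacet
facet normal 0.752 -0.629 -0.198
outer loop
vertex -3.563 2.322 -0.788
vertex -2.959 2.886 -0.285
vertex -3.438 2.173 0.16
endloop
endfacet
facet normal 0.129 -0.977 -0.171
outer loop
vertex -3.563 2.322 -0.788
vertex -3.438 2.173 0.16
vertex -4.324 2.123 -0.225
endloop
endfacet
facet normal -0.305 -0.690 -0.657
outer loop
vertex -3.563 2.322 -0.788
vertex -4.324 2.123 -0.225
vertex -4.393 2.804 -0.908
endloop
endfacet
facet normal 0.048 -0.163 -0.985
outer loop
vertex -3.563 2.322 -0.788
vertex -4.393 2.804 -0.908
vertex -3.549 3.276 -0.945
endloop
endfacet
facet normal 0.702 -0.126 -0.701
outer loop
vertex -3.563 2.322 -0.788
vertex -3.549 3.276 -0.945
vertex -2.959 2.886 -0.285
endloop
endfacet
facet normal 0.850 -0.303 0.430
outer loop
vertex -3.438 2.173 0.16
vertex -2.959 2.886 -0.285
vertex -3.347 3.036 0.588
endloop
endfacet
facet normal -0.157 -0.866 0.474
outer loop
vertex -4.324 2.123 -0.225
vertex -3.438 2.173 0.16
vertex -4.191 2.564 0.625
endloop
endfacet
facet normal -0.861 -0.402 -0.313
outer loop
vertex -4.393 2.804 -0.908
vertex -4.324 2.123 -0.225
vertex -4.781 2.954 -0.035
endloop
endfacet
facet normal -0.289 0.450 -0.845
outer loop
vertex -3.549 3.276 -0.945
vertex -4.393 2.804 -0.908
vertex -4.302 3.667 -0.48
endloop
endfacet
facet normal 0.769 0.511 -0.385
outer loop
vertex -2.959 2.886 -0.285
vertex -3.549 3.276 -0.945
vertex -3.416 3.717 -0.095
endloop
endfacet
facet normal 0.264 -0.412 -0.872
outer loop
vertex 2.905 -3.165 3.077
vertex 2.134 -3.291 2.903
vertex 2.486 -2.606 2.686
endloop
endfacet
facet normal 0.666 0.693 0.276
outer loop
vertex 2.905 -3.165 3.077
vertex 2.486 -2.606 2.686
vertex 1.646 -2.529 4.517
endloop
endfacet
facet normal 0.263 -0.412 -0.872
outer loop
vertex 2.486 -2.606 2.686
vertex 2.134 -3.291 2.903
vertex 1.716 -2.732 2.513
endloop
endfacet
facet normal -0.138 0.985 -0.105
outer loop
vertex 2.486 -2.606 2.686
vertex 1.716 -2.732 2.513
vertex 1.646 -2.529 4.517
endloop
endfacet
facet normal 0.263 -0.412 -0.872
outer loop
vertex 1.716 -2.732 2.513
vertex 2.134 -3.291 2.903
vertex 1.364 -3.417 2.73
endloop
endfacet
facet normal -0.896 0.437 -0.076
outer loop
vertex 1.716 -2.732 2.513
vertex 1.364 -3.417 2.73
vertex 1.646 -2.529 4.517
endloop
endfacet
facet normal 0.263 -0.412 -0.872
outer loop
vertex 1.364 -3.417 2.73
vertex 2.134 -3.291 2.903
vertex 1.782 -3.976 3.12
endloop
endfacet
facet normal -0.852 -0.403 0.335
outer loop
vertex 1.364 -3.417 2.73
vertex 1.782 -3.976 3.12
vertex 1.646 -2.529 4.517
endloop
endfacet
facet normal 0.264 -0.412 -0.872
outer loop
vertex 1.782 -3.976 3.12
vertex 2.134 -3.291 2.903
vertex 2.553 -3.85 3.294
endloop
endfacet
facet normal -0.048 -0.696 0.716
outer loop
vertex 1.782 -3.976 3.12
vertex 2.553 -3.85 3.294
vertex 1.646 -2.529 4.517
endloop
endfacet
facet normal 0.264 -0.412 -0.872
outer loop
vertex 2.553 -3.85 3.294
vertex 2.134 -3.291 2.903
vertex 2.905 -3.165 3.077
endloop
endfacet
facet normal 0.711 -0.148 0.687
outer loop
vertex 2.553 -3.85 3.294
vertex 2.905 -3.165 3.077
vertex 1.646 -2.529 4.517
endloop
endfacet

endsolid


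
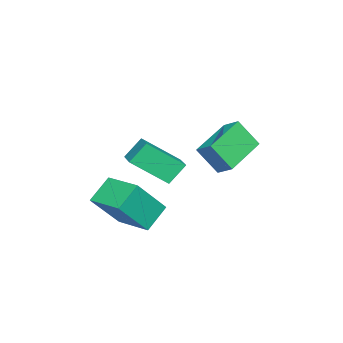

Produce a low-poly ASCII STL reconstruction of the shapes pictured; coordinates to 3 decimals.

solid 
facet normal -0.808 -0.537 -0.242
outer loop
vertex -1.794 -1.566 1.024
vertex -2.364 -1.091 1.876
vertex -2.379 -0.154 -0.155
endloop
endfacet
facet normal 0.504 -0.421 -0.754
outer loop
vertex -1.376 0.511 0.144
vertex -1.794 -1.566 1.024
vertex -2.379 -0.154 -0.155
endloop
endfacet
facet normal -0.808 -0.537 -0.242
outer loop
vertex -2.379 -0.154 -0.155
vertex -2.364 -1.091 1.876
vertex -2.949 0.321 0.697
endloop
endfacet
facet normal -0.303 0.732 -0.611
outer loop
vertex -2.949 0.321 0.697
vertex -1.376 0.511 0.144
vertex -2.379 -0.154 -0.155
endloop
endfacet
facet normal 0.303 -0.732 0.611
outer loop
vertex -1.794 -1.566 1.024
vertex -1.361 -0.426 2.175
vertex -2.364 -1.091 1.876
endloop
endfacet
facet normal 0.504 -0.421 -0.754
outer loop
vertex -0.791 -0.901 1.323
vertex -1.794 -1.566 1.024
vertex -1.376 0.511 0.144
endloop
endfacet
facet normal 0.303 -0.732 0.611
outer loop
vertex -0.791 -0.901 1.323
vertex -1.361 -0.426 2.175
vertex -1.794 -1.566 1.024
endloop
endfacet
facet normal -0.504 0.421 0.754
outer loop
vertex -2.364 -1.091 1.876
vertex -1.361 -0.426 2.175
vertex -2.949 0.321 0.697
endloop
endfacet
facet normal -0.303 0.732 -0.611
outer loop
vertex -1.946 0.986 0.996
vertex -1.376 0.511 0.144
vertex -2.949 0.321 0.697
endloop
endfacet
facet normal -0.504 0.421 0.754
outer loop
vertex -2.949 0.321 0.697
vertex -1.361 -0.426 2.175
vertex -1.946 0.986 0.996
endloop
endfacet
facet normal 0.808 0.537 0.242
outer loop
vertex -1.946 0.986 0.996
vertex -0.791 -0.901 1.323
vertex -1.376 0.511 0.144
endloop
endfacet
facet normal 0.808 0.537 0.242
outer loop
vertex -1.361 -0.426 2.175
vertex -0.791 -0.901 1.323
vertex -1.946 0.986 0.996
endloop
endfacet
facet normal -0.948 0.177 0.265
outer loop
vertex -0.6 3.064 4.153
vertex -0.357 3.718 4.585
vertex -0.761 3.848 3.054
endloop
endfacet
facet normal -0.295 -0.798 -0.526
outer loop
vertex 1.097 3.502 2.535
vertex -0.6 3.064 4.153
vertex -0.761 3.848 3.054
endloop
endfacet
facet normal -0.948 0.177 0.265
outer loop
vertex -0.761 3.848 3.054
vertex -0.357 3.718 4.585
vertex -0.518 4.502 3.486
endloop
endfacet
facet normal -0.118 0.577 -0.808
outer loop
vertex -0.518 4.502 3.486
vertex 1.097 3.502 2.535
vertex -0.761 3.848 3.054
endloop
endfacet
facet normal 0.118 -0.577 0.808
outer loop
vertex -0.6 3.064 4.153
vertex 1.501 3.372 4.066
vertex -0.357 3.718 4.585
endloop
endfacet
facet normal -0.295 -0.798 -0.526
outer loop
vertex 1.258 2.718 3.634
vertex -0.6 3.064 4.153
vertex 1.097 3.502 2.535
endloop
endfacet
facet normal 0.118 -0.577 0.808
outer loop
vertex 1.258 2.718 3.634
vertex 1.501 3.372 4.066
vertex -0.6 3.064 4.153
endloop
endfacet
facet normal 0.295 0.798 0.526
outer loop
vertex -0.357 3.718 4.585
vertex 1.501 3.372 4.066
vertex -0.518 4.502 3.486
endloop
endfacet
facet normal -0.118 0.577 -0.808
outer loop
vertex 1.34 4.156 2.967
vertex 1.097 3.502 2.535
vertex -0.518 4.502 3.486
endloop
endfacet
facet normal 0.295 0.798 0.526
outer loop
vertex -0.518 4.502 3.486
vertex 1.501 3.372 4.066
vertex 1.34 4.156 2.967
endloop
endfacet
facet normal 0.948 -0.177 -0.265
outer loop
vertex 1.34 4.156 2.967
vertex 1.258 2.718 3.634
vertex 1.097 3.502 2.535
endloop
endfacet
facet normal 0.948 -0.177 -0.265
outer loop
vertex 1.501 3.372 4.066
vertex 1.258 2.718 3.634
vertex 1.34 4.156 2.967
endloop
endfacet
facet normal -0.533 0.344 -0.773
outer loop
vertex 0.646 0.069 0.209
vertex 1.304 1.546 0.412
vertex 1.605 -0.248 -0.594
endloop
endfacet
facet normal -0.404 -0.906 -0.125
outer loop
vertex 2.656 -0.926 0.928
vertex 0.646 0.069 0.209
vertex 1.605 -0.248 -0.594
endloop
endfacet
facet normal -0.533 0.344 -0.773
outer loop
vertex 1.605 -0.248 -0.594
vertex 1.304 1.546 0.412
vertex 2.263 1.229 -0.391
endloop
endfacet
facet normal 0.743 -0.245 -0.623
outer loop
vertex 2.263 1.229 -0.391
vertex 2.656 -0.926 0.928
vertex 1.605 -0.248 -0.594
endloop
endfacet
facet normal -0.743 0.245 0.623
outer loop
vertex 0.646 0.069 0.209
vertex 2.355 0.868 1.934
vertex 1.304 1.546 0.412
endloop
endfacet
facet normal -0.404 -0.906 -0.125
outer loop
vertex 1.697 -0.609 1.731
vertex 0.646 0.069 0.209
vertex 2.656 -0.926 0.928
endloop
endfacet
facet normal -0.743 0.245 0.623
outer loop
vertex 1.697 -0.609 1.731
vertex 2.355 0.868 1.934
vertex 0.646 0.069 0.209
endloop
endfacet
facet normal 0.404 0.906 0.125
outer loop
vertex 1.304 1.546 0.412
vertex 2.355 0.868 1.934
vertex 2.263 1.229 -0.391
endloop
endfacet
facet normal 0.743 -0.245 -0.623
outer loop
vertex 3.314 0.551 1.131
vertex 2.656 -0.926 0.928
vertex 2.263 1.229 -0.391
endloop
endfacet
facet normal 0.404 0.906 0.125
outer loop
vertex 2.263 1.229 -0.391
vertex 2.355 0.868 1.934
vertex 3.314 0.551 1.131
endloop
endfacet
facet normal 0.533 -0.344 0.773
outer loop
vertex 3.314 0.551 1.131
vertex 1.697 -0.609 1.731
vertex 2.656 -0.926 0.928
endloop
endfacet
facet normal 0.533 -0.344 0.773
outer loop
vertex 2.355 0.868 1.934
vertex 1.697 -0.609 1.731
vertex 3.314 0.551 1.131
endloop
endfacet

endsolid


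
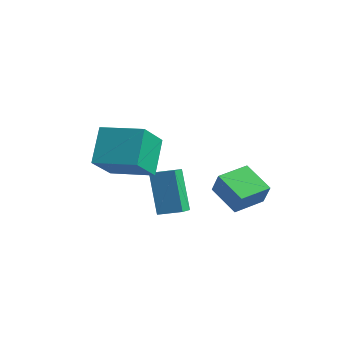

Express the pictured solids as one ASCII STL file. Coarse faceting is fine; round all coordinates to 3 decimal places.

solid 
facet normal -0.904 0.113 0.413
outer loop
vertex -1.618 1.028 1.247
vertex -1.387 2.568 1.331
vertex -2.096 1.158 0.165
endloop
endfacet
facet normal -0.148 -0.988 -0.053
outer loop
vertex -0.613 0.972 -0.511
vertex -1.618 1.028 1.247
vertex -2.096 1.158 0.165
endloop
endfacet
facet normal -0.904 0.114 0.412
outer loop
vertex -2.096 1.158 0.165
vertex -1.387 2.568 1.331
vertex -1.864 2.699 0.249
endloop
endfacet
facet normal -0.401 0.110 -0.910
outer loop
vertex -1.864 2.699 0.249
vertex -0.613 0.972 -0.511
vertex -2.096 1.158 0.165
endloop
endfacet
facet normal 0.401 -0.110 0.910
outer loop
vertex -1.618 1.028 1.247
vertex 0.096 2.382 0.655
vertex -1.387 2.568 1.331
endloop
endfacet
facet normal -0.149 -0.987 -0.054
outer loop
vertex -0.136 0.841 0.571
vertex -1.618 1.028 1.247
vertex -0.613 0.972 -0.511
endloop
endfacet
facet normal 0.401 -0.110 0.909
outer loop
vertex -0.136 0.841 0.571
vertex 0.096 2.382 0.655
vertex -1.618 1.028 1.247
endloop
endfacet
facet normal 0.148 0.987 0.054
outer loop
vertex -1.387 2.568 1.331
vertex 0.096 2.382 0.655
vertex -1.864 2.699 0.249
endloop
endfacet
facet normal -0.401 0.110 -0.909
outer loop
vertex -0.382 2.512 -0.427
vertex -0.613 0.972 -0.511
vertex -1.864 2.699 0.249
endloop
endfacet
facet normal 0.149 0.987 0.053
outer loop
vertex -1.864 2.699 0.249
vertex 0.096 2.382 0.655
vertex -0.382 2.512 -0.427
endloop
endfacet
facet normal 0.904 -0.113 -0.412
outer loop
vertex -0.382 2.512 -0.427
vertex -0.136 0.841 0.571
vertex -0.613 0.972 -0.511
endloop
endfacet
facet normal 0.904 -0.114 -0.413
outer loop
vertex 0.096 2.382 0.655
vertex -0.136 0.841 0.571
vertex -0.382 2.512 -0.427
endloop
endfacet
facet normal -0.912 -0.381 -0.148
outer loop
vertex -3.737 -4.211 3.408
vertex -4.43 -3.075 4.751
vertex -4.095 -2.828 2.053
endloop
endfacet
facet normal 0.366 -0.601 -0.710
outer loop
vertex -2.27 -2.065 2.349
vertex -3.737 -4.211 3.408
vertex -4.095 -2.828 2.053
endloop
endfacet
facet normal -0.912 -0.382 -0.148
outer loop
vertex -4.095 -2.828 2.053
vertex -4.43 -3.075 4.751
vertex -4.788 -1.692 3.395
endloop
endfacet
facet normal -0.182 0.702 -0.688
outer loop
vertex -4.788 -1.692 3.395
vertex -2.27 -2.065 2.349
vertex -4.095 -2.828 2.053
endloop
endfacet
facet normal 0.182 -0.702 0.688
outer loop
vertex -3.737 -4.211 3.408
vertex -2.605 -2.312 5.047
vertex -4.43 -3.075 4.751
endloop
endfacet
facet normal 0.367 -0.601 -0.710
outer loop
vertex -1.912 -3.448 3.705
vertex -3.737 -4.211 3.408
vertex -2.27 -2.065 2.349
endloop
endfacet
facet normal 0.182 -0.702 0.688
outer loop
vertex -1.912 -3.448 3.705
vertex -2.605 -2.312 5.047
vertex -3.737 -4.211 3.408
endloop
endfacet
facet normal -0.367 0.601 0.710
outer loop
vertex -4.43 -3.075 4.751
vertex -2.605 -2.312 5.047
vertex -4.788 -1.692 3.395
endloop
endfacet
facet normal -0.182 0.703 -0.688
outer loop
vertex -2.963 -0.929 3.692
vertex -2.27 -2.065 2.349
vertex -4.788 -1.692 3.395
endloop
endfacet
facet normal -0.367 0.601 0.710
outer loop
vertex -4.788 -1.692 3.395
vertex -2.605 -2.312 5.047
vertex -2.963 -0.929 3.692
endloop
endfacet
facet normal 0.912 0.381 0.148
outer loop
vertex -2.963 -0.929 3.692
vertex -1.912 -3.448 3.705
vertex -2.27 -2.065 2.349
endloop
endfacet
facet normal 0.912 0.381 0.148
outer loop
vertex -2.605 -2.312 5.047
vertex -1.912 -3.448 3.705
vertex -2.963 -0.929 3.692
endloop
endfacet
facet normal -0.445 0.239 0.863
outer loop
vertex -1.812 -1.406 2.545
vertex -2.173 -0.593 2.134
vertex -2.71 -1.962 2.236
endloop
endfacet
facet normal 0.369 -0.829 0.419
outer loop
vertex -1.767 -2.467 0.406
vertex -1.812 -1.406 2.545
vertex -2.71 -1.962 2.236
endloop
endfacet
facet normal -0.445 0.239 0.863
outer loop
vertex -2.71 -1.962 2.236
vertex -2.173 -0.593 2.134
vertex -3.071 -1.148 1.825
endloop
endfacet
facet normal -0.816 -0.504 -0.282
outer loop
vertex -3.071 -1.148 1.825
vertex -1.767 -2.467 0.406
vertex -2.71 -1.962 2.236
endloop
endfacet
facet normal 0.816 0.505 0.281
outer loop
vertex -1.812 -1.406 2.545
vertex -1.23 -1.098 0.304
vertex -2.173 -0.593 2.134
endloop
endfacet
facet normal 0.369 -0.830 0.419
outer loop
vertex -0.869 -1.912 0.715
vertex -1.812 -1.406 2.545
vertex -1.767 -2.467 0.406
endloop
endfacet
facet normal 0.816 0.504 0.281
outer loop
vertex -0.869 -1.912 0.715
vertex -1.23 -1.098 0.304
vertex -1.812 -1.406 2.545
endloop
endfacet
facet normal -0.369 0.830 -0.419
outer loop
vertex -2.173 -0.593 2.134
vertex -1.23 -1.098 0.304
vertex -3.071 -1.148 1.825
endloop
endfacet
facet normal -0.816 -0.505 -0.281
outer loop
vertex -2.128 -1.654 -0.005
vertex -1.767 -2.467 0.406
vertex -3.071 -1.148 1.825
endloop
endfacet
facet normal -0.369 0.829 -0.420
outer loop
vertex -3.071 -1.148 1.825
vertex -1.23 -1.098 0.304
vertex -2.128 -1.654 -0.005
endloop
endfacet
facet normal 0.445 -0.239 -0.863
outer loop
vertex -2.128 -1.654 -0.005
vertex -0.869 -1.912 0.715
vertex -1.767 -2.467 0.406
endloop
endfacet
facet normal 0.445 -0.239 -0.863
outer loop
vertex -1.23 -1.098 0.304
vertex -0.869 -1.912 0.715
vertex -2.128 -1.654 -0.005
endloop
endfacet

endsolid


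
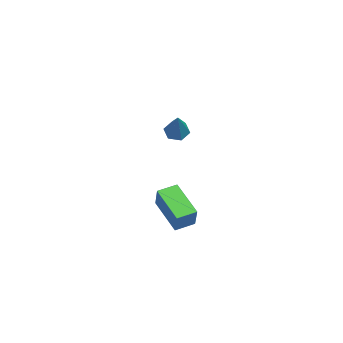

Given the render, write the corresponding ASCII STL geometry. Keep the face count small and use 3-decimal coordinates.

solid 
facet normal -0.808 -0.383 0.447
outer loop
vertex -2.167 2.114 -1.488
vertex -2.514 3.037 -1.325
vertex -2.785 2.083 -2.631
endloop
endfacet
facet normal 0.348 -0.923 -0.163
outer loop
vertex -1.226 2.823 -3.495
vertex -2.167 2.114 -1.488
vertex -2.785 2.083 -2.631
endloop
endfacet
facet normal -0.808 -0.384 0.448
outer loop
vertex -2.785 2.083 -2.631
vertex -2.514 3.037 -1.325
vertex -3.133 3.006 -2.468
endloop
endfacet
facet normal -0.476 -0.024 -0.879
outer loop
vertex -3.133 3.006 -2.468
vertex -1.226 2.823 -3.495
vertex -2.785 2.083 -2.631
endloop
endfacet
facet normal 0.476 0.024 0.879
outer loop
vertex -2.167 2.114 -1.488
vertex -0.955 3.777 -2.189
vertex -2.514 3.037 -1.325
endloop
endfacet
facet normal 0.348 -0.923 -0.163
outer loop
vertex -0.607 2.854 -2.352
vertex -2.167 2.114 -1.488
vertex -1.226 2.823 -3.495
endloop
endfacet
facet normal 0.476 0.024 0.879
outer loop
vertex -0.607 2.854 -2.352
vertex -0.955 3.777 -2.189
vertex -2.167 2.114 -1.488
endloop
endfacet
facet normal -0.348 0.923 0.163
outer loop
vertex -2.514 3.037 -1.325
vertex -0.955 3.777 -2.189
vertex -3.133 3.006 -2.468
endloop
endfacet
facet normal -0.476 -0.024 -0.879
outer loop
vertex -1.573 3.746 -3.332
vertex -1.226 2.823 -3.495
vertex -3.133 3.006 -2.468
endloop
endfacet
facet normal -0.348 0.923 0.163
outer loop
vertex -3.133 3.006 -2.468
vertex -0.955 3.777 -2.189
vertex -1.573 3.746 -3.332
endloop
endfacet
facet normal 0.808 0.383 -0.448
outer loop
vertex -1.573 3.746 -3.332
vertex -0.607 2.854 -2.352
vertex -1.226 2.823 -3.495
endloop
endfacet
facet normal 0.808 0.384 -0.447
outer loop
vertex -0.955 3.777 -2.189
vertex -0.607 2.854 -2.352
vertex -1.573 3.746 -3.332
endloop
endfacet
facet normal -0.674 0.040 -0.738
outer loop
vertex -1.877 2.581 1.987
vertex -2.179 2.991 2.285
vertex -1.756 3.152 1.907
endloop
endfacet
facet normal 0.847 -0.246 -0.472
outer loop
vertex -1.877 2.581 1.987
vertex -1.756 3.152 1.907
vertex -0.741 2.909 3.855
endloop
endfacet
facet normal -0.674 0.038 -0.738
outer loop
vertex -1.756 3.152 1.907
vertex -2.179 2.991 2.285
vertex -2.058 3.563 2.204
endloop
endfacet
facet normal 0.675 0.688 -0.266
outer loop
vertex -1.756 3.152 1.907
vertex -2.058 3.563 2.204
vertex -0.741 2.909 3.855
endloop
endfacet
facet normal -0.676 0.039 -0.736
outer loop
vertex -2.058 3.563 2.204
vertex -2.179 2.991 2.285
vertex -2.48 3.402 2.583
endloop
endfacet
facet normal -0.014 0.926 0.378
outer loop
vertex -2.058 3.563 2.204
vertex -2.48 3.402 2.583
vertex -0.741 2.909 3.855
endloop
endfacet
facet normal -0.676 0.039 -0.736
outer loop
vertex -2.48 3.402 2.583
vertex -2.179 2.991 2.285
vertex -2.601 2.83 2.664
endloop
endfacet
facet normal -0.532 0.228 0.816
outer loop
vertex -2.48 3.402 2.583
vertex -2.601 2.83 2.664
vertex -0.741 2.909 3.855
endloop
endfacet
facet normal -0.676 0.039 -0.736
outer loop
vertex -2.601 2.83 2.664
vertex -2.179 2.991 2.285
vertex -2.3 2.419 2.366
endloop
endfacet
facet normal -0.360 -0.706 0.610
outer loop
vertex -2.601 2.83 2.664
vertex -2.3 2.419 2.366
vertex -0.741 2.909 3.855
endloop
endfacet
facet normal -0.675 0.038 -0.737
outer loop
vertex -2.3 2.419 2.366
vertex -2.179 2.991 2.285
vertex -1.877 2.581 1.987
endloop
endfacet
facet normal 0.330 -0.943 -0.035
outer loop
vertex -2.3 2.419 2.366
vertex -1.877 2.581 1.987
vertex -0.741 2.909 3.855
endloop
endfacet

endsolid


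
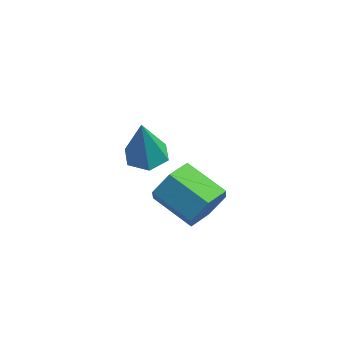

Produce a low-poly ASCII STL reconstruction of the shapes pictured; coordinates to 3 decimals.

solid 
facet normal 0.851 0.294 -0.435
outer loop
vertex -3.018 3.04 0.782
vertex -3.415 3.338 0.206
vertex -3.251 3.763 0.814
endloop
endfacet
facet normal 0.426 0.097 0.900
outer loop
vertex -3.018 3.04 0.782
vertex -3.251 3.763 0.814
vertex -4.168 2.644 1.369
endloop
endfacet
facet normal 0.427 0.096 0.899
outer loop
vertex -4.168 2.644 1.369
vertex -3.251 3.763 0.814
vertex -4.4 3.367 1.402
endloop
endfacet
facet normal -0.851 -0.293 0.436
outer loop
vertex -4.168 2.644 1.369
vertex -4.4 3.367 1.402
vertex -4.565 2.942 0.794
endloop
endfacet
facet normal 0.851 0.294 -0.435
outer loop
vertex -3.251 3.763 0.814
vertex -3.415 3.338 0.206
vertex -3.648 4.061 0.239
endloop
endfacet
facet normal -0.051 0.872 0.487
outer loop
vertex -3.251 3.763 0.814
vertex -3.648 4.061 0.239
vertex -4.4 3.367 1.402
endloop
endfacet
facet normal -0.051 0.872 0.487
outer loop
vertex -4.4 3.367 1.402
vertex -3.648 4.061 0.239
vertex -4.797 3.665 0.827
endloop
endfacet
facet normal -0.851 -0.293 0.436
outer loop
vertex -4.4 3.367 1.402
vertex -4.797 3.665 0.827
vertex -4.565 2.942 0.794
endloop
endfacet
facet normal 0.851 0.294 -0.435
outer loop
vertex -3.648 4.061 0.239
vertex -3.415 3.338 0.206
vertex -3.812 3.636 -0.369
endloop
endfacet
facet normal -0.478 0.775 -0.413
outer loop
vertex -3.648 4.061 0.239
vertex -3.812 3.636 -0.369
vertex -4.797 3.665 0.827
endloop
endfacet
facet normal -0.478 0.776 -0.412
outer loop
vertex -4.797 3.665 0.827
vertex -3.812 3.636 -0.369
vertex -4.962 3.24 0.218
endloop
endfacet
facet normal -0.851 -0.293 0.435
outer loop
vertex -4.797 3.665 0.827
vertex -4.962 3.24 0.218
vertex -4.565 2.942 0.794
endloop
endfacet
facet normal 0.851 0.293 -0.436
outer loop
vertex -3.812 3.636 -0.369
vertex -3.415 3.338 0.206
vertex -3.58 2.913 -0.402
endloop
endfacet
facet normal -0.426 -0.096 -0.900
outer loop
vertex -3.812 3.636 -0.369
vertex -3.58 2.913 -0.402
vertex -4.962 3.24 0.218
endloop
endfacet
facet normal -0.427 -0.098 -0.899
outer loop
vertex -4.962 3.24 0.218
vertex -3.58 2.913 -0.402
vertex -4.729 2.517 0.186
endloop
endfacet
facet normal -0.851 -0.294 0.435
outer loop
vertex -4.962 3.24 0.218
vertex -4.729 2.517 0.186
vertex -4.565 2.942 0.794
endloop
endfacet
facet normal 0.851 0.293 -0.436
outer loop
vertex -3.58 2.913 -0.402
vertex -3.415 3.338 0.206
vertex -3.183 2.615 0.173
endloop
endfacet
facet normal 0.051 -0.872 -0.487
outer loop
vertex -3.58 2.913 -0.402
vertex -3.183 2.615 0.173
vertex -4.729 2.517 0.186
endloop
endfacet
facet normal 0.051 -0.872 -0.487
outer loop
vertex -4.729 2.517 0.186
vertex -3.183 2.615 0.173
vertex -4.332 2.219 0.761
endloop
endfacet
facet normal -0.851 -0.294 0.435
outer loop
vertex -4.729 2.517 0.186
vertex -4.332 2.219 0.761
vertex -4.565 2.942 0.794
endloop
endfacet
facet normal 0.851 0.293 -0.435
outer loop
vertex -3.183 2.615 0.173
vertex -3.415 3.338 0.206
vertex -3.018 3.04 0.782
endloop
endfacet
facet normal 0.478 -0.776 0.412
outer loop
vertex -3.183 2.615 0.173
vertex -3.018 3.04 0.782
vertex -4.332 2.219 0.761
endloop
endfacet
facet normal 0.478 -0.775 0.413
outer loop
vertex -4.332 2.219 0.761
vertex -3.018 3.04 0.782
vertex -4.168 2.644 1.369
endloop
endfacet
facet normal -0.851 -0.294 0.435
outer loop
vertex -4.332 2.219 0.761
vertex -4.168 2.644 1.369
vertex -4.565 2.942 0.794
endloop
endfacet
facet normal -0.261 0.269 -0.927
outer loop
vertex -3.692 1.706 2.153
vertex -4.189 1.965 2.368
vertex -3.683 2.283 2.318
endloop
endfacet
facet normal 0.999 -0.028 0.044
outer loop
vertex -3.692 1.706 2.153
vertex -3.683 2.283 2.318
vertex -3.771 1.535 3.852
endloop
endfacet
facet normal -0.261 0.269 -0.927
outer loop
vertex -3.683 2.283 2.318
vertex -4.189 1.965 2.368
vertex -4.18 2.542 2.533
endloop
endfacet
facet normal 0.553 0.736 0.391
outer loop
vertex -3.683 2.283 2.318
vertex -4.18 2.542 2.533
vertex -3.771 1.535 3.852
endloop
endfacet
facet normal -0.261 0.269 -0.927
outer loop
vertex -4.18 2.542 2.533
vertex -4.189 1.965 2.368
vertex -4.686 2.223 2.583
endloop
endfacet
facet normal -0.367 0.681 0.634
outer loop
vertex -4.18 2.542 2.533
vertex -4.686 2.223 2.583
vertex -3.771 1.535 3.852
endloop
endfacet
facet normal -0.261 0.269 -0.927
outer loop
vertex -4.686 2.223 2.583
vertex -4.189 1.965 2.368
vertex -4.695 1.646 2.418
endloop
endfacet
facet normal -0.837 -0.138 0.529
outer loop
vertex -4.686 2.223 2.583
vertex -4.695 1.646 2.418
vertex -3.771 1.535 3.852
endloop
endfacet
facet normal -0.260 0.268 -0.928
outer loop
vertex -4.695 1.646 2.418
vertex -4.189 1.965 2.368
vertex -4.198 1.388 2.204
endloop
endfacet
facet normal -0.390 -0.903 0.182
outer loop
vertex -4.695 1.646 2.418
vertex -4.198 1.388 2.204
vertex -3.771 1.535 3.852
endloop
endfacet
facet normal -0.262 0.268 -0.927
outer loop
vertex -4.198 1.388 2.204
vertex -4.189 1.965 2.368
vertex -3.692 1.706 2.153
endloop
endfacet
facet normal 0.527 -0.848 -0.061
outer loop
vertex -4.198 1.388 2.204
vertex -3.692 1.706 2.153
vertex -3.771 1.535 3.852
endloop
endfacet

endsolid


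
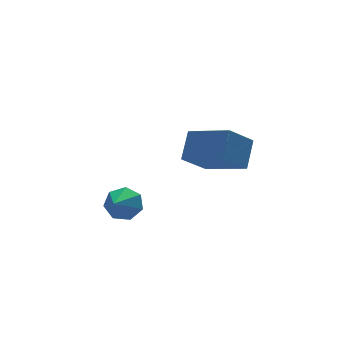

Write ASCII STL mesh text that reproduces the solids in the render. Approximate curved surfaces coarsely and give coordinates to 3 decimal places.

solid 
facet normal 0.554 0.666 -0.500
outer loop
vertex -0.775 2.509 -2.217
vertex -1.015 2.17 -2.935
vertex -1.372 2.786 -2.509
endloop
endfacet
facet normal -0.317 0.275 0.908
outer loop
vertex -0.775 2.509 -2.217
vertex -1.372 2.786 -2.509
vertex -1.845 1.17 -2.185
endloop
endfacet
facet normal 0.554 0.666 -0.500
outer loop
vertex -1.372 2.786 -2.509
vertex -1.015 2.17 -2.935
vertex -1.7 2.599 -3.122
endloop
endfacet
facet normal -0.871 0.328 0.366
outer loop
vertex -1.372 2.786 -2.509
vertex -1.7 2.599 -3.122
vertex -1.845 1.17 -2.185
endloop
endfacet
facet normal 0.553 0.665 -0.501
outer loop
vertex -1.7 2.599 -3.122
vertex -1.015 2.17 -2.935
vertex -1.513 2.088 -3.594
endloop
endfacet
facet normal -0.955 -0.088 -0.283
outer loop
vertex -1.7 2.599 -3.122
vertex -1.513 2.088 -3.594
vertex -1.845 1.17 -2.185
endloop
endfacet
facet normal 0.553 0.666 -0.501
outer loop
vertex -1.513 2.088 -3.594
vertex -1.015 2.17 -2.935
vertex -0.95 1.639 -3.57
endloop
endfacet
facet normal -0.506 -0.664 -0.551
outer loop
vertex -1.513 2.088 -3.594
vertex -0.95 1.639 -3.57
vertex -1.845 1.17 -2.185
endloop
endfacet
facet normal 0.553 0.666 -0.500
outer loop
vertex -0.95 1.639 -3.57
vertex -1.015 2.17 -2.935
vertex -0.436 1.589 -3.068
endloop
endfacet
facet normal 0.138 -0.962 -0.237
outer loop
vertex -0.95 1.639 -3.57
vertex -0.436 1.589 -3.068
vertex -1.845 1.17 -2.185
endloop
endfacet
facet normal 0.553 0.666 -0.500
outer loop
vertex -0.436 1.589 -3.068
vertex -1.015 2.17 -2.935
vertex -0.358 1.977 -2.465
endloop
endfacet
facet normal 0.492 -0.760 0.425
outer loop
vertex -0.436 1.589 -3.068
vertex -0.358 1.977 -2.465
vertex -1.845 1.17 -2.185
endloop
endfacet
facet normal 0.553 0.667 -0.500
outer loop
vertex -0.358 1.977 -2.465
vertex -1.015 2.17 -2.935
vertex -0.775 2.509 -2.217
endloop
endfacet
facet normal 0.289 -0.209 0.934
outer loop
vertex -0.358 1.977 -2.465
vertex -0.775 2.509 -2.217
vertex -1.845 1.17 -2.185
endloop
endfacet
facet normal -0.446 -0.541 -0.713
outer loop
vertex 2.98 1.475 -0.918
vertex 1.954 3.224 -1.602
vertex 4.212 1.799 -1.934
endloop
endfacet
facet normal 0.479 -0.817 0.320
outer loop
vertex 4.886 2.616 -0.858
vertex 2.98 1.475 -0.918
vertex 4.212 1.799 -1.934
endloop
endfacet
facet normal -0.446 -0.541 -0.713
outer loop
vertex 4.212 1.799 -1.934
vertex 1.954 3.224 -1.602
vertex 3.187 3.548 -2.619
endloop
endfacet
facet normal 0.756 0.198 -0.624
outer loop
vertex 3.187 3.548 -2.619
vertex 4.886 2.616 -0.858
vertex 4.212 1.799 -1.934
endloop
endfacet
facet normal -0.755 -0.199 0.624
outer loop
vertex 2.98 1.475 -0.918
vertex 2.628 4.041 -0.526
vertex 1.954 3.224 -1.602
endloop
endfacet
facet normal 0.479 -0.817 0.321
outer loop
vertex 3.653 2.292 0.159
vertex 2.98 1.475 -0.918
vertex 4.886 2.616 -0.858
endloop
endfacet
facet normal -0.756 -0.199 0.623
outer loop
vertex 3.653 2.292 0.159
vertex 2.628 4.041 -0.526
vertex 2.98 1.475 -0.918
endloop
endfacet
facet normal -0.479 0.817 -0.320
outer loop
vertex 1.954 3.224 -1.602
vertex 2.628 4.041 -0.526
vertex 3.187 3.548 -2.619
endloop
endfacet
facet normal 0.756 0.199 -0.624
outer loop
vertex 3.86 4.365 -1.542
vertex 4.886 2.616 -0.858
vertex 3.187 3.548 -2.619
endloop
endfacet
facet normal -0.479 0.817 -0.320
outer loop
vertex 3.187 3.548 -2.619
vertex 2.628 4.041 -0.526
vertex 3.86 4.365 -1.542
endloop
endfacet
facet normal 0.446 0.541 0.713
outer loop
vertex 3.86 4.365 -1.542
vertex 3.653 2.292 0.159
vertex 4.886 2.616 -0.858
endloop
endfacet
facet normal 0.446 0.541 0.713
outer loop
vertex 2.628 4.041 -0.526
vertex 3.653 2.292 0.159
vertex 3.86 4.365 -1.542
endloop
endfacet

endsolid


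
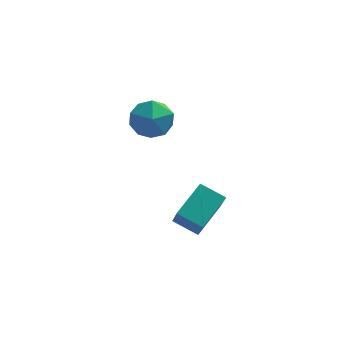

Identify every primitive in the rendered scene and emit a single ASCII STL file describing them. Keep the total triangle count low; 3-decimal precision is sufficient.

solid 
facet normal -0.489 -0.758 -0.431
outer loop
vertex 1.353 -3.413 0.211
vertex 0.193 -2.962 0.734
vertex 1.113 -2.517 -1.093
endloop
endfacet
facet normal 0.859 -0.334 -0.388
outer loop
vertex 2.067 -1.038 -0.254
vertex 1.353 -3.413 0.211
vertex 1.113 -2.517 -1.093
endloop
endfacet
facet normal -0.489 -0.759 -0.431
outer loop
vertex 1.113 -2.517 -1.093
vertex 0.193 -2.962 0.734
vertex -0.047 -2.067 -0.57
endloop
endfacet
facet normal -0.150 0.559 -0.815
outer loop
vertex -0.047 -2.067 -0.57
vertex 2.067 -1.038 -0.254
vertex 1.113 -2.517 -1.093
endloop
endfacet
facet normal 0.150 -0.559 0.815
outer loop
vertex 1.353 -3.413 0.211
vertex 1.147 -1.483 1.573
vertex 0.193 -2.962 0.734
endloop
endfacet
facet normal 0.859 -0.334 -0.387
outer loop
vertex 2.307 -1.933 1.05
vertex 1.353 -3.413 0.211
vertex 2.067 -1.038 -0.254
endloop
endfacet
facet normal 0.151 -0.559 0.815
outer loop
vertex 2.307 -1.933 1.05
vertex 1.147 -1.483 1.573
vertex 1.353 -3.413 0.211
endloop
endfacet
facet normal -0.859 0.334 0.388
outer loop
vertex 0.193 -2.962 0.734
vertex 1.147 -1.483 1.573
vertex -0.047 -2.067 -0.57
endloop
endfacet
facet normal -0.150 0.559 -0.815
outer loop
vertex 0.907 -0.587 0.269
vertex 2.067 -1.038 -0.254
vertex -0.047 -2.067 -0.57
endloop
endfacet
facet normal -0.859 0.334 0.388
outer loop
vertex -0.047 -2.067 -0.57
vertex 1.147 -1.483 1.573
vertex 0.907 -0.587 0.269
endloop
endfacet
facet normal 0.489 0.759 0.431
outer loop
vertex 0.907 -0.587 0.269
vertex 2.307 -1.933 1.05
vertex 2.067 -1.038 -0.254
endloop
endfacet
facet normal 0.489 0.758 0.431
outer loop
vertex 1.147 -1.483 1.573
vertex 2.307 -1.933 1.05
vertex 0.907 -0.587 0.269
endloop
endfacet
facet normal -0.080 0.997 0.019
outer loop
vertex -1.391 4.096 1.642
vertex -1.97 4.029 2.737
vertex -0.734 4.129 2.694
endloop
endfacet
facet normal 0.503 0.795 -0.339
outer loop
vertex -1.391 4.096 1.642
vertex -0.734 4.129 2.694
vertex -0.329 3.461 1.73
endloop
endfacet
facet normal 0.297 0.375 -0.878
outer loop
vertex -1.391 4.096 1.642
vertex -0.329 3.461 1.73
vertex -1.315 2.948 1.178
endloop
endfacet
facet normal -0.414 0.318 -0.853
outer loop
vertex -1.391 4.096 1.642
vertex -1.315 2.948 1.178
vertex -2.329 3.299 1.8
endloop
endfacet
facet normal -0.647 0.702 -0.299
outer loop
vertex -1.391 4.096 1.642
vertex -2.329 3.299 1.8
vertex -1.97 4.029 2.737
endloop
endfacet
facet normal 0.908 0.406 0.101
outer loop
vertex -0.329 3.461 1.73
vertex -0.734 4.129 2.694
vertex -0.251 3.001 2.88
endloop
endfacet
facet normal -0.036 0.732 0.680
outer loop
vertex -0.734 4.129 2.694
vertex -1.97 4.029 2.737
vertex -1.265 3.352 3.502
endloop
endfacet
facet normal -0.953 0.255 0.167
outer loop
vertex -1.97 4.029 2.737
vertex -2.329 3.299 1.8
vertex -2.251 2.839 2.95
endloop
endfacet
facet normal -0.575 -0.367 -0.731
outer loop
vertex -2.329 3.299 1.8
vertex -1.315 2.948 1.178
vertex -1.846 2.171 1.986
endloop
endfacet
facet normal 0.574 -0.274 -0.772
outer loop
vertex -1.315 2.948 1.178
vertex -0.329 3.461 1.73
vertex -0.61 2.271 1.943
endloop
endfacet
facet normal 0.414 -0.318 0.853
outer loop
vertex -1.189 2.204 3.038
vertex -0.251 3.001 2.88
vertex -1.265 3.352 3.502
endloop
endfacet
facet normal -0.297 -0.375 0.878
outer loop
vertex -1.189 2.204 3.038
vertex -1.265 3.352 3.502
vertex -2.251 2.839 2.95
endloop
endfacet
facet normal -0.503 -0.795 0.339
outer loop
vertex -1.189 2.204 3.038
vertex -2.251 2.839 2.95
vertex -1.846 2.171 1.986
endloop
endfacet
facet normal 0.080 -0.997 -0.019
outer loop
vertex -1.189 2.204 3.038
vertex -1.846 2.171 1.986
vertex -0.61 2.271 1.943
endloop
endfacet
facet normal 0.647 -0.702 0.299
outer loop
vertex -1.189 2.204 3.038
vertex -0.61 2.271 1.943
vertex -0.251 3.001 2.88
endloop
endfacet
facet normal 0.575 0.367 0.731
outer loop
vertex -1.265 3.352 3.502
vertex -0.251 3.001 2.88
vertex -0.734 4.129 2.694
endloop
endfacet
facet normal -0.574 0.274 0.772
outer loop
vertex -2.251 2.839 2.95
vertex -1.265 3.352 3.502
vertex -1.97 4.029 2.737
endloop
endfacet
facet normal -0.908 -0.406 -0.101
outer loop
vertex -1.846 2.171 1.986
vertex -2.251 2.839 2.95
vertex -2.329 3.299 1.8
endloop
endfacet
facet normal 0.036 -0.732 -0.680
outer loop
vertex -0.61 2.271 1.943
vertex -1.846 2.171 1.986
vertex -1.315 2.948 1.178
endloop
endfacet
facet normal 0.953 -0.255 -0.167
outer loop
vertex -0.251 3.001 2.88
vertex -0.61 2.271 1.943
vertex -0.329 3.461 1.73
endloop
endfacet

endsolid


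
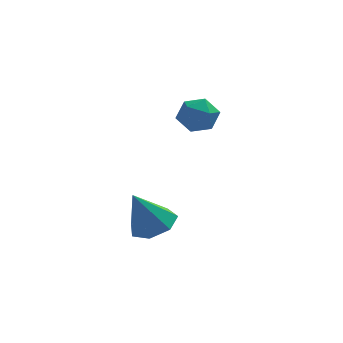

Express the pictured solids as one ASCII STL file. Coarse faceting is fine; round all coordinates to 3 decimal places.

solid 
facet normal 0.410 0.143 -0.901
outer loop
vertex 0.247 0.126 -2.699
vertex -0.556 0.17 -3.057
vertex -0.064 0.823 -2.73
endloop
endfacet
facet normal 0.563 0.286 0.775
outer loop
vertex 0.247 0.126 -2.699
vertex -0.064 0.823 -2.73
vertex -1.244 -0.07 -1.543
endloop
endfacet
facet normal 0.409 0.143 -0.901
outer loop
vertex -0.064 0.823 -2.73
vertex -0.556 0.17 -3.057
vertex -0.746 1.028 -3.007
endloop
endfacet
facet normal -0.003 0.800 0.599
outer loop
vertex -0.064 0.823 -2.73
vertex -0.746 1.028 -3.007
vertex -1.244 -0.07 -1.543
endloop
endfacet
facet normal 0.410 0.143 -0.901
outer loop
vertex -0.746 1.028 -3.007
vertex -0.556 0.17 -3.057
vertex -1.284 0.587 -3.322
endloop
endfacet
facet normal -0.699 0.666 0.262
outer loop
vertex -0.746 1.028 -3.007
vertex -1.284 0.587 -3.322
vertex -1.244 -0.07 -1.543
endloop
endfacet
facet normal 0.410 0.143 -0.901
outer loop
vertex -1.284 0.587 -3.322
vertex -0.556 0.17 -3.057
vertex -1.274 -0.168 -3.437
endloop
endfacet
facet normal -1.000 -0.016 0.017
outer loop
vertex -1.284 0.587 -3.322
vertex -1.274 -0.168 -3.437
vertex -1.244 -0.07 -1.543
endloop
endfacet
facet normal 0.409 0.143 -0.901
outer loop
vertex -1.274 -0.168 -3.437
vertex -0.556 0.17 -3.057
vertex -0.723 -0.668 -3.266
endloop
endfacet
facet normal -0.679 -0.732 0.049
outer loop
vertex -1.274 -0.168 -3.437
vertex -0.723 -0.668 -3.266
vertex -1.244 -0.07 -1.543
endloop
endfacet
facet normal 0.410 0.143 -0.901
outer loop
vertex -0.723 -0.668 -3.266
vertex -0.556 0.17 -3.057
vertex -0.046 -0.538 -2.937
endloop
endfacet
facet normal 0.019 -0.943 0.333
outer loop
vertex -0.723 -0.668 -3.266
vertex -0.046 -0.538 -2.937
vertex -1.244 -0.07 -1.543
endloop
endfacet
facet normal 0.410 0.142 -0.901
outer loop
vertex -0.046 -0.538 -2.937
vertex -0.556 0.17 -3.057
vertex 0.247 0.126 -2.699
endloop
endfacet
facet normal 0.574 -0.489 0.657
outer loop
vertex -0.046 -0.538 -2.937
vertex 0.247 0.126 -2.699
vertex -1.244 -0.07 -1.543
endloop
endfacet
facet normal 0.164 0.887 -0.431
outer loop
vertex 1.347 1.721 0.822
vertex 0.624 1.957 1.032
vertex 1.234 2.079 1.516
endloop
endfacet
facet normal 0.774 0.605 -0.186
outer loop
vertex 1.347 1.721 0.822
vertex 1.234 2.079 1.516
vertex 1.712 1.453 1.468
endloop
endfacet
facet normal 0.865 -0.029 -0.501
outer loop
vertex 1.347 1.721 0.822
vertex 1.712 1.453 1.468
vertex 1.397 0.945 0.954
endloop
endfacet
facet normal 0.313 -0.140 -0.939
outer loop
vertex 1.347 1.721 0.822
vertex 1.397 0.945 0.954
vertex 0.725 1.256 0.684
endloop
endfacet
facet normal -0.121 0.427 -0.896
outer loop
vertex 1.347 1.721 0.822
vertex 0.725 1.256 0.684
vertex 0.624 1.957 1.032
endloop
endfacet
facet normal 0.700 0.495 0.514
outer loop
vertex 1.712 1.453 1.468
vertex 1.234 2.079 1.516
vertex 1.215 1.524 2.076
endloop
endfacet
facet normal -0.285 0.951 0.120
outer loop
vertex 1.234 2.079 1.516
vertex 0.624 1.957 1.032
vertex 0.543 1.835 1.806
endloop
endfacet
facet normal -0.745 0.207 -0.634
outer loop
vertex 0.624 1.957 1.032
vertex 0.725 1.256 0.684
vertex 0.228 1.327 1.292
endloop
endfacet
facet normal -0.045 -0.709 -0.704
outer loop
vertex 0.725 1.256 0.684
vertex 1.397 0.945 0.954
vertex 0.706 0.701 1.244
endloop
endfacet
facet normal 0.848 -0.531 0.005
outer loop
vertex 1.397 0.945 0.954
vertex 1.712 1.453 1.468
vertex 1.316 0.823 1.728
endloop
endfacet
facet normal -0.313 0.140 0.939
outer loop
vertex 0.593 1.059 1.938
vertex 1.215 1.524 2.076
vertex 0.543 1.835 1.806
endloop
endfacet
facet normal -0.865 0.029 0.501
outer loop
vertex 0.593 1.059 1.938
vertex 0.543 1.835 1.806
vertex 0.228 1.327 1.292
endloop
endfacet
facet normal -0.774 -0.605 0.186
outer loop
vertex 0.593 1.059 1.938
vertex 0.228 1.327 1.292
vertex 0.706 0.701 1.244
endloop
endfacet
facet normal -0.164 -0.887 0.431
outer loop
vertex 0.593 1.059 1.938
vertex 0.706 0.701 1.244
vertex 1.316 0.823 1.728
endloop
endfacet
facet normal 0.121 -0.427 0.896
outer loop
vertex 0.593 1.059 1.938
vertex 1.316 0.823 1.728
vertex 1.215 1.524 2.076
endloop
endfacet
facet normal 0.045 0.709 0.704
outer loop
vertex 0.543 1.835 1.806
vertex 1.215 1.524 2.076
vertex 1.234 2.079 1.516
endloop
endfacet
facet normal -0.848 0.531 -0.005
outer loop
vertex 0.228 1.327 1.292
vertex 0.543 1.835 1.806
vertex 0.624 1.957 1.032
endloop
endfacet
facet normal -0.700 -0.495 -0.514
outer loop
vertex 0.706 0.701 1.244
vertex 0.228 1.327 1.292
vertex 0.725 1.256 0.684
endloop
endfacet
facet normal 0.285 -0.951 -0.120
outer loop
vertex 1.316 0.823 1.728
vertex 0.706 0.701 1.244
vertex 1.397 0.945 0.954
endloop
endfacet
facet normal 0.745 -0.207 0.634
outer loop
vertex 1.215 1.524 2.076
vertex 1.316 0.823 1.728
vertex 1.712 1.453 1.468
endloop
endfacet

endsolid
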